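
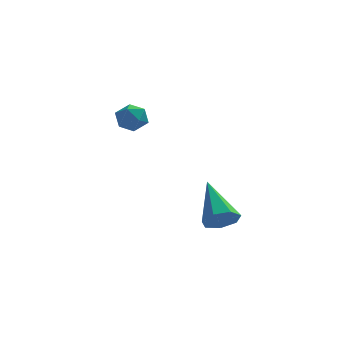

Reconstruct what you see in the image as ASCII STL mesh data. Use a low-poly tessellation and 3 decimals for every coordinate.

solid 
facet normal 0.153 0.905 -0.397
outer loop
vertex -0.399 2.396 -0.203
vertex -0.85 2.681 0.273
vertex -0.153 2.63 0.426
endloop
endfacet
facet normal 0.732 0.493 -0.470
outer loop
vertex -0.399 2.396 -0.203
vertex -0.153 2.63 0.426
vertex 0.088 2.014 0.155
endloop
endfacet
facet normal 0.543 -0.090 -0.835
outer loop
vertex -0.399 2.396 -0.203
vertex 0.088 2.014 0.155
vertex -0.459 1.684 -0.165
endloop
endfacet
facet normal -0.151 -0.040 -0.988
outer loop
vertex -0.399 2.396 -0.203
vertex -0.459 1.684 -0.165
vertex -1.039 2.096 -0.093
endloop
endfacet
facet normal -0.393 0.576 -0.717
outer loop
vertex -0.399 2.396 -0.203
vertex -1.039 2.096 -0.093
vertex -0.85 2.681 0.273
endloop
endfacet
facet normal 0.940 0.289 0.180
outer loop
vertex 0.088 2.014 0.155
vertex -0.153 2.63 0.426
vertex -0.061 2.064 0.853
endloop
endfacet
facet normal 0.004 0.954 0.299
outer loop
vertex -0.153 2.63 0.426
vertex -0.85 2.681 0.273
vertex -0.641 2.476 0.925
endloop
endfacet
facet normal -0.880 0.421 -0.218
outer loop
vertex -0.85 2.681 0.273
vertex -1.039 2.096 -0.093
vertex -1.188 2.146 0.605
endloop
endfacet
facet normal -0.490 -0.574 -0.656
outer loop
vertex -1.039 2.096 -0.093
vertex -0.459 1.684 -0.165
vertex -0.947 1.53 0.334
endloop
endfacet
facet normal 0.635 -0.655 -0.410
outer loop
vertex -0.459 1.684 -0.165
vertex 0.088 2.014 0.155
vertex -0.25 1.479 0.487
endloop
endfacet
facet normal 0.151 0.040 0.988
outer loop
vertex -0.701 1.764 0.963
vertex -0.061 2.064 0.853
vertex -0.641 2.476 0.925
endloop
endfacet
facet normal -0.543 0.090 0.835
outer loop
vertex -0.701 1.764 0.963
vertex -0.641 2.476 0.925
vertex -1.188 2.146 0.605
endloop
endfacet
facet normal -0.732 -0.493 0.470
outer loop
vertex -0.701 1.764 0.963
vertex -1.188 2.146 0.605
vertex -0.947 1.53 0.334
endloop
endfacet
facet normal -0.153 -0.905 0.397
outer loop
vertex -0.701 1.764 0.963
vertex -0.947 1.53 0.334
vertex -0.25 1.479 0.487
endloop
endfacet
facet normal 0.393 -0.576 0.717
outer loop
vertex -0.701 1.764 0.963
vertex -0.25 1.479 0.487
vertex -0.061 2.064 0.853
endloop
endfacet
facet normal 0.490 0.574 0.656
outer loop
vertex -0.641 2.476 0.925
vertex -0.061 2.064 0.853
vertex -0.153 2.63 0.426
endloop
endfacet
facet normal -0.635 0.655 0.410
outer loop
vertex -1.188 2.146 0.605
vertex -0.641 2.476 0.925
vertex -0.85 2.681 0.273
endloop
endfacet
facet normal -0.940 -0.289 -0.180
outer loop
vertex -0.947 1.53 0.334
vertex -1.188 2.146 0.605
vertex -1.039 2.096 -0.093
endloop
endfacet
facet normal -0.004 -0.954 -0.299
outer loop
vertex -0.25 1.479 0.487
vertex -0.947 1.53 0.334
vertex -0.459 1.684 -0.165
endloop
endfacet
facet normal 0.880 -0.421 0.218
outer loop
vertex -0.061 2.064 0.853
vertex -0.25 1.479 0.487
vertex 0.088 2.014 0.155
endloop
endfacet
facet normal 0.249 -0.788 -0.564
outer loop
vertex 3.541 -2.982 -2.332
vertex 2.837 -3.046 -2.553
vertex 3.384 -2.653 -2.861
endloop
endfacet
facet normal 0.816 0.567 0.111
outer loop
vertex 3.541 -2.982 -2.332
vertex 3.384 -2.653 -2.861
vertex 2.323 -1.414 -1.387
endloop
endfacet
facet normal 0.249 -0.788 -0.563
outer loop
vertex 3.384 -2.653 -2.861
vertex 2.837 -3.046 -2.553
vertex 2.815 -2.621 -3.158
endloop
endfacet
facet normal 0.297 0.825 -0.480
outer loop
vertex 3.384 -2.653 -2.861
vertex 2.815 -2.621 -3.158
vertex 2.323 -1.414 -1.387
endloop
endfacet
facet normal 0.248 -0.788 -0.563
outer loop
vertex 2.815 -2.621 -3.158
vertex 2.837 -3.046 -2.553
vertex 2.263 -2.908 -2.999
endloop
endfacet
facet normal -0.501 0.644 -0.578
outer loop
vertex 2.815 -2.621 -3.158
vertex 2.263 -2.908 -2.999
vertex 2.323 -1.414 -1.387
endloop
endfacet
facet normal 0.248 -0.788 -0.563
outer loop
vertex 2.263 -2.908 -2.999
vertex 2.837 -3.046 -2.553
vertex 2.144 -3.299 -2.504
endloop
endfacet
facet normal -0.981 0.159 -0.111
outer loop
vertex 2.263 -2.908 -2.999
vertex 2.144 -3.299 -2.504
vertex 2.323 -1.414 -1.387
endloop
endfacet
facet normal 0.248 -0.788 -0.563
outer loop
vertex 2.144 -3.299 -2.504
vertex 2.837 -3.046 -2.553
vertex 2.546 -3.5 -2.046
endloop
endfacet
facet normal -0.779 -0.263 0.569
outer loop
vertex 2.144 -3.299 -2.504
vertex 2.546 -3.5 -2.046
vertex 2.323 -1.414 -1.387
endloop
endfacet
facet normal 0.250 -0.788 -0.563
outer loop
vertex 2.546 -3.5 -2.046
vertex 2.837 -3.046 -2.553
vertex 3.168 -3.358 -1.969
endloop
endfacet
facet normal -0.048 -0.306 0.951
outer loop
vertex 2.546 -3.5 -2.046
vertex 3.168 -3.358 -1.969
vertex 2.323 -1.414 -1.387
endloop
endfacet
facet normal 0.248 -0.789 -0.562
outer loop
vertex 3.168 -3.358 -1.969
vertex 2.837 -3.046 -2.553
vertex 3.541 -2.982 -2.332
endloop
endfacet
facet normal 0.662 0.064 0.747
outer loop
vertex 3.168 -3.358 -1.969
vertex 3.541 -2.982 -2.332
vertex 2.323 -1.414 -1.387
endloop
endfacet

endsolid


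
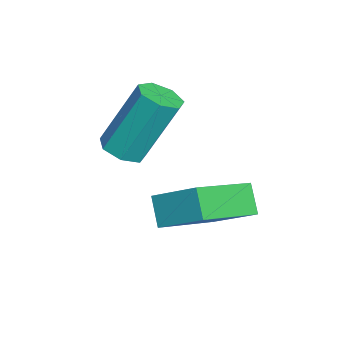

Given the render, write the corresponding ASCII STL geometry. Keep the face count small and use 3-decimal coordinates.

solid 
facet normal 0.082 -0.444 -0.892
outer loop
vertex 1.086 -1.812 -1.205
vertex 0.668 -1.371 -1.463
vertex 1.326 -1.338 -1.419
endloop
endfacet
facet normal 0.904 -0.343 0.254
outer loop
vertex 1.086 -1.812 -1.205
vertex 1.326 -1.338 -1.419
vertex 0.91 -0.85 0.721
endloop
endfacet
facet normal 0.904 -0.343 0.254
outer loop
vertex 0.91 -0.85 0.721
vertex 1.326 -1.338 -1.419
vertex 1.15 -0.376 0.507
endloop
endfacet
facet normal -0.082 0.444 0.892
outer loop
vertex 0.91 -0.85 0.721
vertex 1.15 -0.376 0.507
vertex 0.492 -0.409 0.463
endloop
endfacet
facet normal 0.082 -0.446 -0.891
outer loop
vertex 1.326 -1.338 -1.419
vertex 0.668 -1.371 -1.463
vertex 1.07 -0.889 -1.667
endloop
endfacet
facet normal 0.891 0.433 -0.135
outer loop
vertex 1.326 -1.338 -1.419
vertex 1.07 -0.889 -1.667
vertex 1.15 -0.376 0.507
endloop
endfacet
facet normal 0.891 0.433 -0.135
outer loop
vertex 1.15 -0.376 0.507
vertex 1.07 -0.889 -1.667
vertex 0.894 0.073 0.259
endloop
endfacet
facet normal -0.082 0.446 0.891
outer loop
vertex 1.15 -0.376 0.507
vertex 0.894 0.073 0.259
vertex 0.492 -0.409 0.463
endloop
endfacet
facet normal 0.082 -0.445 -0.892
outer loop
vertex 1.07 -0.889 -1.667
vertex 0.668 -1.371 -1.463
vertex 0.512 -0.803 -1.761
endloop
endfacet
facet normal 0.207 0.883 -0.422
outer loop
vertex 1.07 -0.889 -1.667
vertex 0.512 -0.803 -1.761
vertex 0.894 0.073 0.259
endloop
endfacet
facet normal 0.207 0.883 -0.422
outer loop
vertex 0.894 0.073 0.259
vertex 0.512 -0.803 -1.761
vertex 0.336 0.159 0.165
endloop
endfacet
facet normal -0.082 0.445 0.892
outer loop
vertex 0.894 0.073 0.259
vertex 0.336 0.159 0.165
vertex 0.492 -0.409 0.463
endloop
endfacet
facet normal 0.081 -0.446 -0.892
outer loop
vertex 0.512 -0.803 -1.761
vertex 0.668 -1.371 -1.463
vertex 0.071 -1.145 -1.63
endloop
endfacet
facet normal -0.634 0.667 -0.391
outer loop
vertex 0.512 -0.803 -1.761
vertex 0.071 -1.145 -1.63
vertex 0.336 0.159 0.165
endloop
endfacet
facet normal -0.634 0.667 -0.391
outer loop
vertex 0.336 0.159 0.165
vertex 0.071 -1.145 -1.63
vertex -0.105 -0.183 0.296
endloop
endfacet
facet normal -0.081 0.446 0.892
outer loop
vertex 0.336 0.159 0.165
vertex -0.105 -0.183 0.296
vertex 0.492 -0.409 0.463
endloop
endfacet
facet normal 0.081 -0.445 -0.892
outer loop
vertex 0.071 -1.145 -1.63
vertex 0.668 -1.371 -1.463
vertex 0.08 -1.657 -1.374
endloop
endfacet
facet normal -0.997 -0.050 -0.066
outer loop
vertex 0.071 -1.145 -1.63
vertex 0.08 -1.657 -1.374
vertex -0.105 -0.183 0.296
endloop
endfacet
facet normal -0.997 -0.050 -0.066
outer loop
vertex -0.105 -0.183 0.296
vertex 0.08 -1.657 -1.374
vertex -0.096 -0.695 0.552
endloop
endfacet
facet normal -0.081 0.445 0.892
outer loop
vertex -0.105 -0.183 0.296
vertex -0.096 -0.695 0.552
vertex 0.492 -0.409 0.463
endloop
endfacet
facet normal 0.081 -0.444 -0.892
outer loop
vertex 0.08 -1.657 -1.374
vertex 0.668 -1.371 -1.463
vertex 0.531 -1.954 -1.185
endloop
endfacet
facet normal -0.610 -0.730 0.309
outer loop
vertex 0.08 -1.657 -1.374
vertex 0.531 -1.954 -1.185
vertex -0.096 -0.695 0.552
endloop
endfacet
facet normal -0.609 -0.730 0.309
outer loop
vertex -0.096 -0.695 0.552
vertex 0.531 -1.954 -1.185
vertex 0.356 -0.992 0.741
endloop
endfacet
facet normal -0.081 0.444 0.892
outer loop
vertex -0.096 -0.695 0.552
vertex 0.356 -0.992 0.741
vertex 0.492 -0.409 0.463
endloop
endfacet
facet normal 0.082 -0.445 -0.892
outer loop
vertex 0.531 -1.954 -1.185
vertex 0.668 -1.371 -1.463
vertex 1.086 -1.812 -1.205
endloop
endfacet
facet normal 0.236 -0.860 0.451
outer loop
vertex 0.531 -1.954 -1.185
vertex 1.086 -1.812 -1.205
vertex 0.356 -0.992 0.741
endloop
endfacet
facet normal 0.237 -0.860 0.451
outer loop
vertex 0.356 -0.992 0.741
vertex 1.086 -1.812 -1.205
vertex 0.91 -0.85 0.721
endloop
endfacet
facet normal -0.082 0.444 0.892
outer loop
vertex 0.356 -0.992 0.741
vertex 0.91 -0.85 0.721
vertex 0.492 -0.409 0.463
endloop
endfacet
facet normal -0.694 0.626 -0.357
outer loop
vertex 2.015 1.921 -1.6
vertex 2.583 2.133 -2.332
vertex 1.411 0.8 -2.392
endloop
endfacet
facet normal -0.598 -0.222 0.770
outer loop
vertex 2.777 -0.433 -1.688
vertex 2.015 1.921 -1.6
vertex 1.411 0.8 -2.392
endloop
endfacet
facet normal -0.694 0.626 -0.357
outer loop
vertex 1.411 0.8 -2.392
vertex 2.583 2.133 -2.332
vertex 1.978 1.011 -3.124
endloop
endfacet
facet normal -0.403 -0.748 -0.528
outer loop
vertex 1.978 1.011 -3.124
vertex 2.777 -0.433 -1.688
vertex 1.411 0.8 -2.392
endloop
endfacet
facet normal 0.402 0.747 0.529
outer loop
vertex 2.015 1.921 -1.6
vertex 3.949 0.9 -1.628
vertex 2.583 2.133 -2.332
endloop
endfacet
facet normal -0.597 -0.222 0.771
outer loop
vertex 3.382 0.689 -0.896
vertex 2.015 1.921 -1.6
vertex 2.777 -0.433 -1.688
endloop
endfacet
facet normal 0.403 0.748 0.527
outer loop
vertex 3.382 0.689 -0.896
vertex 3.949 0.9 -1.628
vertex 2.015 1.921 -1.6
endloop
endfacet
facet normal 0.597 0.222 -0.771
outer loop
vertex 2.583 2.133 -2.332
vertex 3.949 0.9 -1.628
vertex 1.978 1.011 -3.124
endloop
endfacet
facet normal -0.402 -0.748 -0.528
outer loop
vertex 3.345 -0.221 -2.42
vertex 2.777 -0.433 -1.688
vertex 1.978 1.011 -3.124
endloop
endfacet
facet normal 0.597 0.223 -0.770
outer loop
vertex 1.978 1.011 -3.124
vertex 3.949 0.9 -1.628
vertex 3.345 -0.221 -2.42
endloop
endfacet
facet normal 0.694 -0.626 0.357
outer loop
vertex 3.345 -0.221 -2.42
vertex 3.382 0.689 -0.896
vertex 2.777 -0.433 -1.688
endloop
endfacet
facet normal 0.694 -0.626 0.357
outer loop
vertex 3.949 0.9 -1.628
vertex 3.382 0.689 -0.896
vertex 3.345 -0.221 -2.42
endloop
endfacet

endsolid


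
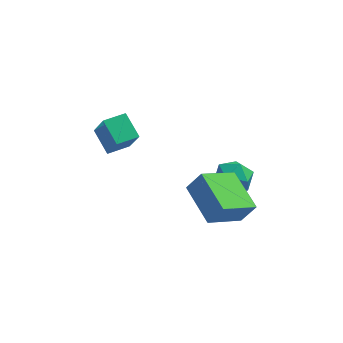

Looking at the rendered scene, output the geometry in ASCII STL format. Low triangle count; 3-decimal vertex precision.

solid 
facet normal -0.163 0.945 -0.282
outer loop
vertex 1.705 -0.048 -3.788
vertex 0.795 -0.12 -3.503
vertex 1.466 0.179 -2.89
endloop
endfacet
facet normal 0.515 0.853 -0.079
outer loop
vertex 1.705 -0.048 -3.788
vertex 1.466 0.179 -2.89
vertex 2.265 -0.319 -3.061
endloop
endfacet
facet normal 0.801 0.345 -0.488
outer loop
vertex 1.705 -0.048 -3.788
vertex 2.265 -0.319 -3.061
vertex 2.088 -0.925 -3.78
endloop
endfacet
facet normal 0.301 0.123 -0.946
outer loop
vertex 1.705 -0.048 -3.788
vertex 2.088 -0.925 -3.78
vertex 1.179 -0.802 -4.053
endloop
endfacet
facet normal -0.295 0.494 -0.818
outer loop
vertex 1.705 -0.048 -3.788
vertex 1.179 -0.802 -4.053
vertex 0.795 -0.12 -3.503
endloop
endfacet
facet normal 0.513 0.618 0.595
outer loop
vertex 2.265 -0.319 -3.061
vertex 1.466 0.179 -2.89
vertex 1.701 -0.558 -2.327
endloop
endfacet
facet normal -0.584 0.767 0.266
outer loop
vertex 1.466 0.179 -2.89
vertex 0.795 -0.12 -3.503
vertex 0.792 -0.435 -2.6
endloop
endfacet
facet normal -0.798 0.036 -0.602
outer loop
vertex 0.795 -0.12 -3.503
vertex 1.179 -0.802 -4.053
vertex 0.615 -1.041 -3.319
endloop
endfacet
facet normal 0.166 -0.565 -0.808
outer loop
vertex 1.179 -0.802 -4.053
vertex 2.088 -0.925 -3.78
vertex 1.414 -1.539 -3.49
endloop
endfacet
facet normal 0.977 -0.204 -0.068
outer loop
vertex 2.088 -0.925 -3.78
vertex 2.265 -0.319 -3.061
vertex 2.085 -1.24 -2.877
endloop
endfacet
facet normal -0.301 -0.123 0.946
outer loop
vertex 1.175 -1.312 -2.592
vertex 1.701 -0.558 -2.327
vertex 0.792 -0.435 -2.6
endloop
endfacet
facet normal -0.801 -0.345 0.488
outer loop
vertex 1.175 -1.312 -2.592
vertex 0.792 -0.435 -2.6
vertex 0.615 -1.041 -3.319
endloop
endfacet
facet normal -0.515 -0.853 0.079
outer loop
vertex 1.175 -1.312 -2.592
vertex 0.615 -1.041 -3.319
vertex 1.414 -1.539 -3.49
endloop
endfacet
facet normal 0.163 -0.945 0.282
outer loop
vertex 1.175 -1.312 -2.592
vertex 1.414 -1.539 -3.49
vertex 2.085 -1.24 -2.877
endloop
endfacet
facet normal 0.295 -0.494 0.818
outer loop
vertex 1.175 -1.312 -2.592
vertex 2.085 -1.24 -2.877
vertex 1.701 -0.558 -2.327
endloop
endfacet
facet normal -0.166 0.565 0.808
outer loop
vertex 0.792 -0.435 -2.6
vertex 1.701 -0.558 -2.327
vertex 1.466 0.179 -2.89
endloop
endfacet
facet normal -0.977 0.204 0.068
outer loop
vertex 0.615 -1.041 -3.319
vertex 0.792 -0.435 -2.6
vertex 0.795 -0.12 -3.503
endloop
endfacet
facet normal -0.513 -0.618 -0.595
outer loop
vertex 1.414 -1.539 -3.49
vertex 0.615 -1.041 -3.319
vertex 1.179 -0.802 -4.053
endloop
endfacet
facet normal 0.584 -0.767 -0.266
outer loop
vertex 2.085 -1.24 -2.877
vertex 1.414 -1.539 -3.49
vertex 2.088 -0.925 -3.78
endloop
endfacet
facet normal 0.798 -0.036 0.602
outer loop
vertex 1.701 -0.558 -2.327
vertex 2.085 -1.24 -2.877
vertex 2.265 -0.319 -3.061
endloop
endfacet
facet normal -0.779 -0.627 0.020
outer loop
vertex -3.095 -3.303 1.039
vertex -3.773 -2.439 1.716
vertex -3.592 -2.725 -0.195
endloop
endfacet
facet normal 0.525 -0.669 -0.525
outer loop
vertex -2.767 -2.061 -0.216
vertex -3.095 -3.303 1.039
vertex -3.592 -2.725 -0.195
endloop
endfacet
facet normal -0.778 -0.627 0.020
outer loop
vertex -3.592 -2.725 -0.195
vertex -3.773 -2.439 1.716
vertex -4.27 -1.862 0.482
endloop
endfacet
facet normal -0.342 0.398 -0.851
outer loop
vertex -4.27 -1.862 0.482
vertex -2.767 -2.061 -0.216
vertex -3.592 -2.725 -0.195
endloop
endfacet
facet normal 0.342 -0.398 0.851
outer loop
vertex -3.095 -3.303 1.039
vertex -2.948 -1.775 1.695
vertex -3.773 -2.439 1.716
endloop
endfacet
facet normal 0.526 -0.669 -0.525
outer loop
vertex -2.27 -2.638 1.018
vertex -3.095 -3.303 1.039
vertex -2.767 -2.061 -0.216
endloop
endfacet
facet normal 0.343 -0.398 0.851
outer loop
vertex -2.27 -2.638 1.018
vertex -2.948 -1.775 1.695
vertex -3.095 -3.303 1.039
endloop
endfacet
facet normal -0.526 0.670 0.525
outer loop
vertex -3.773 -2.439 1.716
vertex -2.948 -1.775 1.695
vertex -4.27 -1.862 0.482
endloop
endfacet
facet normal -0.343 0.398 -0.851
outer loop
vertex -3.445 -1.197 0.461
vertex -2.767 -2.061 -0.216
vertex -4.27 -1.862 0.482
endloop
endfacet
facet normal -0.526 0.669 0.525
outer loop
vertex -4.27 -1.862 0.482
vertex -2.948 -1.775 1.695
vertex -3.445 -1.197 0.461
endloop
endfacet
facet normal 0.779 0.627 -0.020
outer loop
vertex -3.445 -1.197 0.461
vertex -2.27 -2.638 1.018
vertex -2.767 -2.061 -0.216
endloop
endfacet
facet normal 0.779 0.627 -0.020
outer loop
vertex -2.948 -1.775 1.695
vertex -2.27 -2.638 1.018
vertex -3.445 -1.197 0.461
endloop
endfacet
facet normal -0.519 0.801 0.299
outer loop
vertex 0.323 -3.089 -0.737
vertex 1.585 -1.952 -1.589
vertex -0.29 -3.128 -1.698
endloop
endfacet
facet normal -0.664 -0.599 0.448
outer loop
vertex 0.775 -4.768 -2.311
vertex 0.323 -3.089 -0.737
vertex -0.29 -3.128 -1.698
endloop
endfacet
facet normal -0.519 0.800 0.300
outer loop
vertex -0.29 -3.128 -1.698
vertex 1.585 -1.952 -1.589
vertex 0.972 -1.99 -2.549
endloop
endfacet
facet normal -0.537 -0.034 -0.843
outer loop
vertex 0.972 -1.99 -2.549
vertex 0.775 -4.768 -2.311
vertex -0.29 -3.128 -1.698
endloop
endfacet
facet normal 0.538 0.034 0.842
outer loop
vertex 0.323 -3.089 -0.737
vertex 2.65 -3.592 -2.202
vertex 1.585 -1.952 -1.589
endloop
endfacet
facet normal -0.664 -0.599 0.448
outer loop
vertex 1.388 -4.73 -1.351
vertex 0.323 -3.089 -0.737
vertex 0.775 -4.768 -2.311
endloop
endfacet
facet normal 0.538 0.034 0.842
outer loop
vertex 1.388 -4.73 -1.351
vertex 2.65 -3.592 -2.202
vertex 0.323 -3.089 -0.737
endloop
endfacet
facet normal 0.664 0.599 -0.448
outer loop
vertex 1.585 -1.952 -1.589
vertex 2.65 -3.592 -2.202
vertex 0.972 -1.99 -2.549
endloop
endfacet
facet normal -0.538 -0.034 -0.842
outer loop
vertex 2.037 -3.631 -3.163
vertex 0.775 -4.768 -2.311
vertex 0.972 -1.99 -2.549
endloop
endfacet
facet normal 0.664 0.599 -0.448
outer loop
vertex 0.972 -1.99 -2.549
vertex 2.65 -3.592 -2.202
vertex 2.037 -3.631 -3.163
endloop
endfacet
facet normal 0.519 -0.801 -0.300
outer loop
vertex 2.037 -3.631 -3.163
vertex 1.388 -4.73 -1.351
vertex 0.775 -4.768 -2.311
endloop
endfacet
facet normal 0.520 -0.800 -0.299
outer loop
vertex 2.65 -3.592 -2.202
vertex 1.388 -4.73 -1.351
vertex 2.037 -3.631 -3.163
endloop
endfacet

endsolid


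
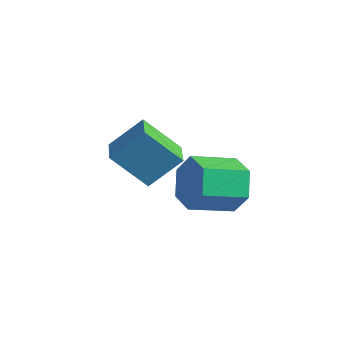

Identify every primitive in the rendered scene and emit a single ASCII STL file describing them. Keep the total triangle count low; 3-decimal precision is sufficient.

solid 
facet normal 0.308 0.909 -0.281
outer loop
vertex 4.258 0.429 -2.236
vertex 3.844 0.84 -1.362
vertex 4.838 0.502 -1.364
endloop
endfacet
facet normal 0.774 -0.412 -0.481
outer loop
vertex 4.258 0.429 -2.236
vertex 4.838 0.502 -1.364
vertex 3.749 -1.071 -1.771
endloop
endfacet
facet normal 0.774 -0.412 -0.481
outer loop
vertex 3.749 -1.071 -1.771
vertex 4.838 0.502 -1.364
vertex 4.33 -0.997 -0.899
endloop
endfacet
facet normal -0.308 -0.909 0.282
outer loop
vertex 3.749 -1.071 -1.771
vertex 4.33 -0.997 -0.899
vertex 3.336 -0.66 -0.898
endloop
endfacet
facet normal 0.308 0.909 -0.282
outer loop
vertex 4.838 0.502 -1.364
vertex 3.844 0.84 -1.362
vertex 4.425 0.913 -0.49
endloop
endfacet
facet normal 0.866 -0.145 0.478
outer loop
vertex 4.838 0.502 -1.364
vertex 4.425 0.913 -0.49
vertex 4.33 -0.997 -0.899
endloop
endfacet
facet normal 0.866 -0.146 0.479
outer loop
vertex 4.33 -0.997 -0.899
vertex 4.425 0.913 -0.49
vertex 3.916 -0.586 -0.026
endloop
endfacet
facet normal -0.308 -0.909 0.282
outer loop
vertex 4.33 -0.997 -0.899
vertex 3.916 -0.586 -0.026
vertex 3.336 -0.66 -0.898
endloop
endfacet
facet normal 0.309 0.909 -0.282
outer loop
vertex 4.425 0.913 -0.49
vertex 3.844 0.84 -1.362
vertex 3.431 1.251 -0.489
endloop
endfacet
facet normal 0.091 0.266 0.960
outer loop
vertex 4.425 0.913 -0.49
vertex 3.431 1.251 -0.489
vertex 3.916 -0.586 -0.026
endloop
endfacet
facet normal 0.092 0.266 0.960
outer loop
vertex 3.916 -0.586 -0.026
vertex 3.431 1.251 -0.489
vertex 2.922 -0.249 -0.024
endloop
endfacet
facet normal -0.308 -0.909 0.282
outer loop
vertex 3.916 -0.586 -0.026
vertex 2.922 -0.249 -0.024
vertex 3.336 -0.66 -0.898
endloop
endfacet
facet normal 0.308 0.909 -0.282
outer loop
vertex 3.431 1.251 -0.489
vertex 3.844 0.84 -1.362
vertex 2.85 1.177 -1.361
endloop
endfacet
facet normal -0.774 0.412 0.481
outer loop
vertex 3.431 1.251 -0.489
vertex 2.85 1.177 -1.361
vertex 2.922 -0.249 -0.024
endloop
endfacet
facet normal -0.774 0.412 0.481
outer loop
vertex 2.922 -0.249 -0.024
vertex 2.85 1.177 -1.361
vertex 2.342 -0.322 -0.896
endloop
endfacet
facet normal -0.308 -0.909 0.281
outer loop
vertex 2.922 -0.249 -0.024
vertex 2.342 -0.322 -0.896
vertex 3.336 -0.66 -0.898
endloop
endfacet
facet normal 0.308 0.909 -0.282
outer loop
vertex 2.85 1.177 -1.361
vertex 3.844 0.84 -1.362
vertex 3.264 0.766 -2.234
endloop
endfacet
facet normal -0.866 0.145 -0.479
outer loop
vertex 2.85 1.177 -1.361
vertex 3.264 0.766 -2.234
vertex 2.342 -0.322 -0.896
endloop
endfacet
facet normal -0.866 0.146 -0.478
outer loop
vertex 2.342 -0.322 -0.896
vertex 3.264 0.766 -2.234
vertex 2.755 -0.733 -1.77
endloop
endfacet
facet normal -0.308 -0.909 0.282
outer loop
vertex 2.342 -0.322 -0.896
vertex 2.755 -0.733 -1.77
vertex 3.336 -0.66 -0.898
endloop
endfacet
facet normal 0.308 0.909 -0.282
outer loop
vertex 3.264 0.766 -2.234
vertex 3.844 0.84 -1.362
vertex 4.258 0.429 -2.236
endloop
endfacet
facet normal -0.092 -0.266 -0.960
outer loop
vertex 3.264 0.766 -2.234
vertex 4.258 0.429 -2.236
vertex 2.755 -0.733 -1.77
endloop
endfacet
facet normal -0.092 -0.266 -0.960
outer loop
vertex 2.755 -0.733 -1.77
vertex 4.258 0.429 -2.236
vertex 3.749 -1.071 -1.771
endloop
endfacet
facet normal -0.309 -0.909 0.282
outer loop
vertex 2.755 -0.733 -1.77
vertex 3.749 -1.071 -1.771
vertex 3.336 -0.66 -0.898
endloop
endfacet
facet normal -0.782 0.613 -0.111
outer loop
vertex 0.072 0.198 0.29
vertex 0.951 1.087 -0.991
vertex -0.534 -0.773 -0.8
endloop
endfacet
facet normal -0.491 -0.497 0.716
outer loop
vertex 0.529 -1.607 -0.649
vertex 0.072 0.198 0.29
vertex -0.534 -0.773 -0.8
endloop
endfacet
facet normal -0.782 0.613 -0.111
outer loop
vertex -0.534 -0.773 -0.8
vertex 0.951 1.087 -0.991
vertex 0.344 0.116 -2.081
endloop
endfacet
facet normal -0.384 -0.614 -0.689
outer loop
vertex 0.344 0.116 -2.081
vertex 0.529 -1.607 -0.649
vertex -0.534 -0.773 -0.8
endloop
endfacet
facet normal 0.384 0.614 0.690
outer loop
vertex 0.072 0.198 0.29
vertex 2.014 0.253 -0.84
vertex 0.951 1.087 -0.991
endloop
endfacet
facet normal -0.491 -0.497 0.716
outer loop
vertex 1.136 -0.636 0.441
vertex 0.072 0.198 0.29
vertex 0.529 -1.607 -0.649
endloop
endfacet
facet normal 0.384 0.614 0.689
outer loop
vertex 1.136 -0.636 0.441
vertex 2.014 0.253 -0.84
vertex 0.072 0.198 0.29
endloop
endfacet
facet normal 0.491 0.496 -0.716
outer loop
vertex 0.951 1.087 -0.991
vertex 2.014 0.253 -0.84
vertex 0.344 0.116 -2.081
endloop
endfacet
facet normal -0.384 -0.614 -0.690
outer loop
vertex 1.408 -0.718 -1.93
vertex 0.529 -1.607 -0.649
vertex 0.344 0.116 -2.081
endloop
endfacet
facet normal 0.491 0.497 -0.716
outer loop
vertex 0.344 0.116 -2.081
vertex 2.014 0.253 -0.84
vertex 1.408 -0.718 -1.93
endloop
endfacet
facet normal 0.782 -0.613 0.111
outer loop
vertex 1.408 -0.718 -1.93
vertex 1.136 -0.636 0.441
vertex 0.529 -1.607 -0.649
endloop
endfacet
facet normal 0.782 -0.613 0.111
outer loop
vertex 2.014 0.253 -0.84
vertex 1.136 -0.636 0.441
vertex 1.408 -0.718 -1.93
endloop
endfacet

endsolid


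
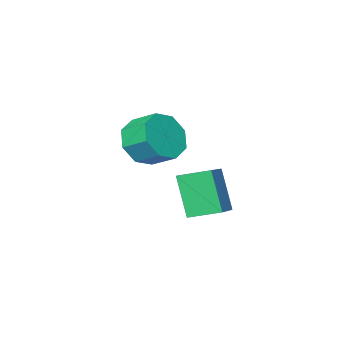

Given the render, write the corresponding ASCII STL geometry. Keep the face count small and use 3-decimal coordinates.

solid 
facet normal 0.253 -0.849 -0.464
outer loop
vertex 0.061 2.399 -1.293
vertex -0.613 1.868 -0.689
vertex -0.673 2.357 -1.616
endloop
endfacet
facet normal 0.317 0.526 -0.789
outer loop
vertex 0.061 2.399 -1.293
vertex -0.673 2.357 -1.616
vertex -0.232 3.384 -0.755
endloop
endfacet
facet normal 0.317 0.526 -0.789
outer loop
vertex -0.232 3.384 -0.755
vertex -0.673 2.357 -1.616
vertex -0.966 3.342 -1.078
endloop
endfacet
facet normal -0.253 0.849 0.465
outer loop
vertex -0.232 3.384 -0.755
vertex -0.966 3.342 -1.078
vertex -0.907 2.852 -0.151
endloop
endfacet
facet normal 0.253 -0.849 -0.464
outer loop
vertex -0.673 2.357 -1.616
vertex -0.613 1.868 -0.689
vertex -1.373 2.028 -1.396
endloop
endfacet
facet normal -0.422 0.335 -0.843
outer loop
vertex -0.673 2.357 -1.616
vertex -1.373 2.028 -1.396
vertex -0.966 3.342 -1.078
endloop
endfacet
facet normal -0.422 0.335 -0.843
outer loop
vertex -0.966 3.342 -1.078
vertex -1.373 2.028 -1.396
vertex -1.666 3.013 -0.858
endloop
endfacet
facet normal -0.253 0.849 0.465
outer loop
vertex -0.966 3.342 -1.078
vertex -1.666 3.013 -0.858
vertex -0.907 2.852 -0.151
endloop
endfacet
facet normal 0.253 -0.849 -0.464
outer loop
vertex -1.373 2.028 -1.396
vertex -0.613 1.868 -0.689
vertex -1.628 1.606 -0.762
endloop
endfacet
facet normal -0.914 -0.052 -0.402
outer loop
vertex -1.373 2.028 -1.396
vertex -1.628 1.606 -0.762
vertex -1.666 3.013 -0.858
endloop
endfacet
facet normal -0.914 -0.052 -0.402
outer loop
vertex -1.666 3.013 -0.858
vertex -1.628 1.606 -0.762
vertex -1.921 2.59 -0.223
endloop
endfacet
facet normal -0.252 0.849 0.464
outer loop
vertex -1.666 3.013 -0.858
vertex -1.921 2.59 -0.223
vertex -0.907 2.852 -0.151
endloop
endfacet
facet normal 0.252 -0.848 -0.465
outer loop
vertex -1.628 1.606 -0.762
vertex -0.613 1.868 -0.689
vertex -1.288 1.336 -0.085
endloop
endfacet
facet normal -0.870 -0.409 0.274
outer loop
vertex -1.628 1.606 -0.762
vertex -1.288 1.336 -0.085
vertex -1.921 2.59 -0.223
endloop
endfacet
facet normal -0.870 -0.409 0.275
outer loop
vertex -1.921 2.59 -0.223
vertex -1.288 1.336 -0.085
vertex -1.581 2.321 0.453
endloop
endfacet
facet normal -0.252 0.849 0.465
outer loop
vertex -1.921 2.59 -0.223
vertex -1.581 2.321 0.453
vertex -0.907 2.852 -0.151
endloop
endfacet
facet normal 0.253 -0.849 -0.465
outer loop
vertex -1.288 1.336 -0.085
vertex -0.613 1.868 -0.689
vertex -0.554 1.378 0.238
endloop
endfacet
facet normal -0.317 -0.526 0.789
outer loop
vertex -1.288 1.336 -0.085
vertex -0.554 1.378 0.238
vertex -1.581 2.321 0.453
endloop
endfacet
facet normal -0.317 -0.526 0.789
outer loop
vertex -1.581 2.321 0.453
vertex -0.554 1.378 0.238
vertex -0.847 2.363 0.776
endloop
endfacet
facet normal -0.253 0.849 0.464
outer loop
vertex -1.581 2.321 0.453
vertex -0.847 2.363 0.776
vertex -0.907 2.852 -0.151
endloop
endfacet
facet normal 0.253 -0.849 -0.465
outer loop
vertex -0.554 1.378 0.238
vertex -0.613 1.868 -0.689
vertex 0.146 1.707 0.018
endloop
endfacet
facet normal 0.422 -0.335 0.843
outer loop
vertex -0.554 1.378 0.238
vertex 0.146 1.707 0.018
vertex -0.847 2.363 0.776
endloop
endfacet
facet normal 0.422 -0.335 0.843
outer loop
vertex -0.847 2.363 0.776
vertex 0.146 1.707 0.018
vertex -0.147 2.692 0.556
endloop
endfacet
facet normal -0.253 0.849 0.464
outer loop
vertex -0.847 2.363 0.776
vertex -0.147 2.692 0.556
vertex -0.907 2.852 -0.151
endloop
endfacet
facet normal 0.252 -0.849 -0.464
outer loop
vertex 0.146 1.707 0.018
vertex -0.613 1.868 -0.689
vertex 0.401 2.13 -0.617
endloop
endfacet
facet normal 0.914 0.052 0.402
outer loop
vertex 0.146 1.707 0.018
vertex 0.401 2.13 -0.617
vertex -0.147 2.692 0.556
endloop
endfacet
facet normal 0.914 0.052 0.402
outer loop
vertex -0.147 2.692 0.556
vertex 0.401 2.13 -0.617
vertex 0.108 3.114 -0.078
endloop
endfacet
facet normal -0.253 0.849 0.464
outer loop
vertex -0.147 2.692 0.556
vertex 0.108 3.114 -0.078
vertex -0.907 2.852 -0.151
endloop
endfacet
facet normal 0.252 -0.849 -0.465
outer loop
vertex 0.401 2.13 -0.617
vertex -0.613 1.868 -0.689
vertex 0.061 2.399 -1.293
endloop
endfacet
facet normal 0.870 0.409 -0.275
outer loop
vertex 0.401 2.13 -0.617
vertex 0.061 2.399 -1.293
vertex 0.108 3.114 -0.078
endloop
endfacet
facet normal 0.871 0.409 -0.274
outer loop
vertex 0.108 3.114 -0.078
vertex 0.061 2.399 -1.293
vertex -0.232 3.384 -0.755
endloop
endfacet
facet normal -0.252 0.848 0.465
outer loop
vertex 0.108 3.114 -0.078
vertex -0.232 3.384 -0.755
vertex -0.907 2.852 -0.151
endloop
endfacet
facet normal -0.642 0.713 0.282
outer loop
vertex -4.345 1.583 -2.975
vertex -3.23 2.406 -2.515
vertex -4.218 2.394 -4.733
endloop
endfacet
facet normal -0.763 -0.564 -0.315
outer loop
vertex -3.37 1.454 -5.105
vertex -4.345 1.583 -2.975
vertex -4.218 2.394 -4.733
endloop
endfacet
facet normal -0.643 0.712 0.282
outer loop
vertex -4.218 2.394 -4.733
vertex -3.23 2.406 -2.515
vertex -3.103 3.217 -4.272
endloop
endfacet
facet normal 0.066 0.418 -0.906
outer loop
vertex -3.103 3.217 -4.272
vertex -3.37 1.454 -5.105
vertex -4.218 2.394 -4.733
endloop
endfacet
facet normal -0.066 -0.418 0.906
outer loop
vertex -4.345 1.583 -2.975
vertex -2.382 1.466 -2.887
vertex -3.23 2.406 -2.515
endloop
endfacet
facet normal -0.763 -0.564 -0.315
outer loop
vertex -3.497 0.643 -3.348
vertex -4.345 1.583 -2.975
vertex -3.37 1.454 -5.105
endloop
endfacet
facet normal -0.066 -0.419 0.906
outer loop
vertex -3.497 0.643 -3.348
vertex -2.382 1.466 -2.887
vertex -4.345 1.583 -2.975
endloop
endfacet
facet normal 0.763 0.564 0.315
outer loop
vertex -3.23 2.406 -2.515
vertex -2.382 1.466 -2.887
vertex -3.103 3.217 -4.272
endloop
endfacet
facet normal 0.065 0.418 -0.906
outer loop
vertex -2.255 2.277 -4.645
vertex -3.37 1.454 -5.105
vertex -3.103 3.217 -4.272
endloop
endfacet
facet normal 0.763 0.564 0.315
outer loop
vertex -3.103 3.217 -4.272
vertex -2.382 1.466 -2.887
vertex -2.255 2.277 -4.645
endloop
endfacet
facet normal 0.642 -0.712 -0.282
outer loop
vertex -2.255 2.277 -4.645
vertex -3.497 0.643 -3.348
vertex -3.37 1.454 -5.105
endloop
endfacet
facet normal 0.643 -0.712 -0.282
outer loop
vertex -2.382 1.466 -2.887
vertex -3.497 0.643 -3.348
vertex -2.255 2.277 -4.645
endloop
endfacet

endsolid


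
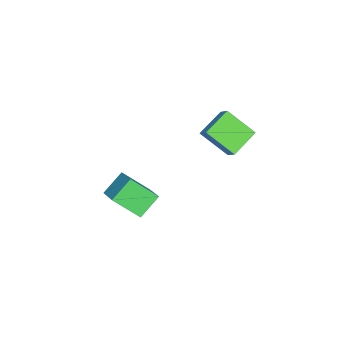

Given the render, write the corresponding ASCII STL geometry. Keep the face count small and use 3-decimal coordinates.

solid 
facet normal -0.835 0.380 0.398
outer loop
vertex -2.755 2.209 4.347
vertex -2.197 2.718 5.032
vertex -2.641 3.775 3.091
endloop
endfacet
facet normal -0.547 -0.499 -0.672
outer loop
vertex -1.163 3.102 2.388
vertex -2.755 2.209 4.347
vertex -2.641 3.775 3.091
endloop
endfacet
facet normal -0.835 0.380 0.398
outer loop
vertex -2.641 3.775 3.091
vertex -2.197 2.718 5.032
vertex -2.083 4.284 3.777
endloop
endfacet
facet normal 0.058 0.779 -0.625
outer loop
vertex -2.083 4.284 3.777
vertex -1.163 3.102 2.388
vertex -2.641 3.775 3.091
endloop
endfacet
facet normal -0.057 -0.778 0.625
outer loop
vertex -2.755 2.209 4.347
vertex -0.719 2.045 4.329
vertex -2.197 2.718 5.032
endloop
endfacet
facet normal -0.547 -0.499 -0.672
outer loop
vertex -1.277 1.536 3.643
vertex -2.755 2.209 4.347
vertex -1.163 3.102 2.388
endloop
endfacet
facet normal -0.057 -0.779 0.624
outer loop
vertex -1.277 1.536 3.643
vertex -0.719 2.045 4.329
vertex -2.755 2.209 4.347
endloop
endfacet
facet normal 0.547 0.499 0.672
outer loop
vertex -2.197 2.718 5.032
vertex -0.719 2.045 4.329
vertex -2.083 4.284 3.777
endloop
endfacet
facet normal 0.057 0.779 -0.625
outer loop
vertex -0.605 3.611 3.073
vertex -1.163 3.102 2.388
vertex -2.083 4.284 3.777
endloop
endfacet
facet normal 0.547 0.499 0.672
outer loop
vertex -2.083 4.284 3.777
vertex -0.719 2.045 4.329
vertex -0.605 3.611 3.073
endloop
endfacet
facet normal 0.835 -0.380 -0.398
outer loop
vertex -0.605 3.611 3.073
vertex -1.277 1.536 3.643
vertex -1.163 3.102 2.388
endloop
endfacet
facet normal 0.835 -0.380 -0.398
outer loop
vertex -0.719 2.045 4.329
vertex -1.277 1.536 3.643
vertex -0.605 3.611 3.073
endloop
endfacet
facet normal -0.710 -0.516 -0.480
outer loop
vertex -0.766 -3.635 -2.454
vertex -1.884 -2.994 -1.489
vertex -0.999 -2.141 -3.717
endloop
endfacet
facet normal 0.694 -0.399 -0.600
outer loop
vertex 0.344 -1.166 -2.811
vertex -0.766 -3.635 -2.454
vertex -0.999 -2.141 -3.717
endloop
endfacet
facet normal -0.710 -0.515 -0.479
outer loop
vertex -0.999 -2.141 -3.717
vertex -1.884 -2.994 -1.489
vertex -2.116 -1.499 -2.752
endloop
endfacet
facet normal -0.118 0.758 -0.641
outer loop
vertex -2.116 -1.499 -2.752
vertex 0.344 -1.166 -2.811
vertex -0.999 -2.141 -3.717
endloop
endfacet
facet normal 0.118 -0.758 0.641
outer loop
vertex -0.766 -3.635 -2.454
vertex -0.541 -2.019 -0.583
vertex -1.884 -2.994 -1.489
endloop
endfacet
facet normal 0.694 -0.399 -0.599
outer loop
vertex 0.576 -2.661 -1.548
vertex -0.766 -3.635 -2.454
vertex 0.344 -1.166 -2.811
endloop
endfacet
facet normal 0.118 -0.758 0.641
outer loop
vertex 0.576 -2.661 -1.548
vertex -0.541 -2.019 -0.583
vertex -0.766 -3.635 -2.454
endloop
endfacet
facet normal -0.694 0.399 0.600
outer loop
vertex -1.884 -2.994 -1.489
vertex -0.541 -2.019 -0.583
vertex -2.116 -1.499 -2.752
endloop
endfacet
facet normal -0.118 0.759 -0.641
outer loop
vertex -0.774 -0.525 -1.846
vertex 0.344 -1.166 -2.811
vertex -2.116 -1.499 -2.752
endloop
endfacet
facet normal -0.694 0.399 0.600
outer loop
vertex -2.116 -1.499 -2.752
vertex -0.541 -2.019 -0.583
vertex -0.774 -0.525 -1.846
endloop
endfacet
facet normal 0.710 0.516 0.480
outer loop
vertex -0.774 -0.525 -1.846
vertex 0.576 -2.661 -1.548
vertex 0.344 -1.166 -2.811
endloop
endfacet
facet normal 0.710 0.516 0.479
outer loop
vertex -0.541 -2.019 -0.583
vertex 0.576 -2.661 -1.548
vertex -0.774 -0.525 -1.846
endloop
endfacet

endsolid


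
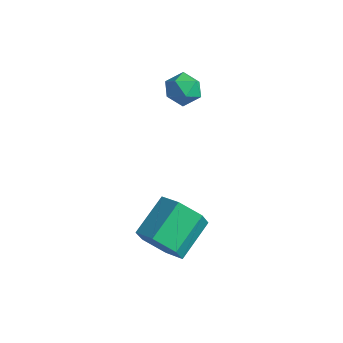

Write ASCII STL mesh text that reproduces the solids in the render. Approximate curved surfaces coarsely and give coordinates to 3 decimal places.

solid 
facet normal -0.404 0.897 0.180
outer loop
vertex -1.564 4.02 0.195
vertex -1.366 3.959 0.945
vertex -0.873 4.283 0.437
endloop
endfacet
facet normal -0.156 0.859 -0.488
outer loop
vertex -1.564 4.02 0.195
vertex -0.873 4.283 0.437
vertex -0.927 3.892 -0.233
endloop
endfacet
facet normal -0.484 0.317 -0.815
outer loop
vertex -1.564 4.02 0.195
vertex -0.927 3.892 -0.233
vertex -1.454 3.327 -0.14
endloop
endfacet
facet normal -0.937 0.020 -0.350
outer loop
vertex -1.564 4.02 0.195
vertex -1.454 3.327 -0.14
vertex -1.725 3.368 0.588
endloop
endfacet
facet normal -0.887 0.379 0.265
outer loop
vertex -1.564 4.02 0.195
vertex -1.725 3.368 0.588
vertex -1.366 3.959 0.945
endloop
endfacet
facet normal 0.541 0.707 -0.456
outer loop
vertex -0.927 3.892 -0.233
vertex -0.873 4.283 0.437
vertex -0.335 3.752 0.252
endloop
endfacet
facet normal 0.139 0.768 0.625
outer loop
vertex -0.873 4.283 0.437
vertex -1.366 3.959 0.945
vertex -0.606 3.793 0.98
endloop
endfacet
facet normal -0.642 -0.071 0.763
outer loop
vertex -1.366 3.959 0.945
vertex -1.725 3.368 0.588
vertex -1.133 3.228 1.073
endloop
endfacet
facet normal -0.723 -0.651 -0.232
outer loop
vertex -1.725 3.368 0.588
vertex -1.454 3.327 -0.14
vertex -1.187 2.837 0.403
endloop
endfacet
facet normal 0.008 -0.170 -0.985
outer loop
vertex -1.454 3.327 -0.14
vertex -0.927 3.892 -0.233
vertex -0.694 3.161 -0.105
endloop
endfacet
facet normal 0.937 -0.020 0.350
outer loop
vertex -0.496 3.1 0.645
vertex -0.335 3.752 0.252
vertex -0.606 3.793 0.98
endloop
endfacet
facet normal 0.484 -0.317 0.815
outer loop
vertex -0.496 3.1 0.645
vertex -0.606 3.793 0.98
vertex -1.133 3.228 1.073
endloop
endfacet
facet normal 0.156 -0.859 0.488
outer loop
vertex -0.496 3.1 0.645
vertex -1.133 3.228 1.073
vertex -1.187 2.837 0.403
endloop
endfacet
facet normal 0.404 -0.897 -0.180
outer loop
vertex -0.496 3.1 0.645
vertex -1.187 2.837 0.403
vertex -0.694 3.161 -0.105
endloop
endfacet
facet normal 0.887 -0.379 -0.265
outer loop
vertex -0.496 3.1 0.645
vertex -0.694 3.161 -0.105
vertex -0.335 3.752 0.252
endloop
endfacet
facet normal 0.723 0.651 0.232
outer loop
vertex -0.606 3.793 0.98
vertex -0.335 3.752 0.252
vertex -0.873 4.283 0.437
endloop
endfacet
facet normal -0.008 0.170 0.985
outer loop
vertex -1.133 3.228 1.073
vertex -0.606 3.793 0.98
vertex -1.366 3.959 0.945
endloop
endfacet
facet normal -0.541 -0.707 0.456
outer loop
vertex -1.187 2.837 0.403
vertex -1.133 3.228 1.073
vertex -1.725 3.368 0.588
endloop
endfacet
facet normal -0.139 -0.768 -0.625
outer loop
vertex -0.694 3.161 -0.105
vertex -1.187 2.837 0.403
vertex -1.454 3.327 -0.14
endloop
endfacet
facet normal 0.642 0.071 -0.763
outer loop
vertex -0.335 3.752 0.252
vertex -0.694 3.161 -0.105
vertex -0.927 3.892 -0.233
endloop
endfacet
facet normal 0.078 -0.885 -0.460
outer loop
vertex 2.831 -0.928 -3.622
vertex 2.028 -1.249 -3.14
vertex 1.933 -0.801 -4.018
endloop
endfacet
facet normal 0.413 0.449 -0.792
outer loop
vertex 2.831 -0.928 -3.622
vertex 1.933 -0.801 -4.018
vertex 2.695 0.611 -2.821
endloop
endfacet
facet normal 0.413 0.449 -0.792
outer loop
vertex 2.695 0.611 -2.821
vertex 1.933 -0.801 -4.018
vertex 1.796 0.738 -3.217
endloop
endfacet
facet normal -0.078 0.884 0.461
outer loop
vertex 2.695 0.611 -2.821
vertex 1.796 0.738 -3.217
vertex 1.892 0.289 -2.34
endloop
endfacet
facet normal 0.079 -0.885 -0.460
outer loop
vertex 1.933 -0.801 -4.018
vertex 2.028 -1.249 -3.14
vertex 1.13 -1.123 -3.536
endloop
endfacet
facet normal -0.580 0.335 -0.743
outer loop
vertex 1.933 -0.801 -4.018
vertex 1.13 -1.123 -3.536
vertex 1.796 0.738 -3.217
endloop
endfacet
facet normal -0.579 0.335 -0.743
outer loop
vertex 1.796 0.738 -3.217
vertex 1.13 -1.123 -3.536
vertex 0.993 0.416 -2.736
endloop
endfacet
facet normal -0.078 0.884 0.461
outer loop
vertex 1.796 0.738 -3.217
vertex 0.993 0.416 -2.736
vertex 1.892 0.289 -2.34
endloop
endfacet
facet normal 0.079 -0.884 -0.460
outer loop
vertex 1.13 -1.123 -3.536
vertex 2.028 -1.249 -3.14
vertex 1.225 -1.571 -2.659
endloop
endfacet
facet normal -0.992 -0.114 0.049
outer loop
vertex 1.13 -1.123 -3.536
vertex 1.225 -1.571 -2.659
vertex 0.993 0.416 -2.736
endloop
endfacet
facet normal -0.992 -0.114 0.050
outer loop
vertex 0.993 0.416 -2.736
vertex 1.225 -1.571 -2.659
vertex 1.089 -0.032 -1.858
endloop
endfacet
facet normal -0.078 0.885 0.460
outer loop
vertex 0.993 0.416 -2.736
vertex 1.089 -0.032 -1.858
vertex 1.892 0.289 -2.34
endloop
endfacet
facet normal 0.078 -0.884 -0.461
outer loop
vertex 1.225 -1.571 -2.659
vertex 2.028 -1.249 -3.14
vertex 2.124 -1.698 -2.263
endloop
endfacet
facet normal -0.413 -0.449 0.793
outer loop
vertex 1.225 -1.571 -2.659
vertex 2.124 -1.698 -2.263
vertex 1.089 -0.032 -1.858
endloop
endfacet
facet normal -0.413 -0.449 0.792
outer loop
vertex 1.089 -0.032 -1.858
vertex 2.124 -1.698 -2.263
vertex 1.987 -0.159 -1.462
endloop
endfacet
facet normal -0.078 0.885 0.460
outer loop
vertex 1.089 -0.032 -1.858
vertex 1.987 -0.159 -1.462
vertex 1.892 0.289 -2.34
endloop
endfacet
facet normal 0.078 -0.884 -0.461
outer loop
vertex 2.124 -1.698 -2.263
vertex 2.028 -1.249 -3.14
vertex 2.927 -1.376 -2.744
endloop
endfacet
facet normal 0.579 -0.335 0.743
outer loop
vertex 2.124 -1.698 -2.263
vertex 2.927 -1.376 -2.744
vertex 1.987 -0.159 -1.462
endloop
endfacet
facet normal 0.580 -0.334 0.743
outer loop
vertex 1.987 -0.159 -1.462
vertex 2.927 -1.376 -2.744
vertex 2.79 0.163 -1.944
endloop
endfacet
facet normal -0.079 0.885 0.460
outer loop
vertex 1.987 -0.159 -1.462
vertex 2.79 0.163 -1.944
vertex 1.892 0.289 -2.34
endloop
endfacet
facet normal 0.078 -0.885 -0.460
outer loop
vertex 2.927 -1.376 -2.744
vertex 2.028 -1.249 -3.14
vertex 2.831 -0.928 -3.622
endloop
endfacet
facet normal 0.992 0.114 -0.050
outer loop
vertex 2.927 -1.376 -2.744
vertex 2.831 -0.928 -3.622
vertex 2.79 0.163 -1.944
endloop
endfacet
facet normal 0.992 0.113 -0.050
outer loop
vertex 2.79 0.163 -1.944
vertex 2.831 -0.928 -3.622
vertex 2.695 0.611 -2.821
endloop
endfacet
facet normal -0.079 0.884 0.460
outer loop
vertex 2.79 0.163 -1.944
vertex 2.695 0.611 -2.821
vertex 1.892 0.289 -2.34
endloop
endfacet

endsolid


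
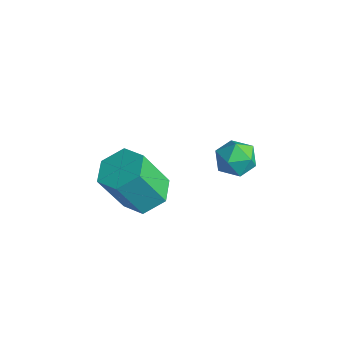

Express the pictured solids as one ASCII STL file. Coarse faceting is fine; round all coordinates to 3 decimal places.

solid 
facet normal 0.124 0.444 -0.887
outer loop
vertex 4.269 -1.149 0.563
vertex 3.33 -1.386 0.313
vertex 3.521 -0.519 0.774
endloop
endfacet
facet normal 0.652 0.637 0.411
outer loop
vertex 4.269 -1.149 0.563
vertex 3.521 -0.519 0.774
vertex 4.009 -2.078 2.417
endloop
endfacet
facet normal 0.652 0.637 0.411
outer loop
vertex 4.009 -2.078 2.417
vertex 3.521 -0.519 0.774
vertex 3.261 -1.448 2.628
endloop
endfacet
facet normal -0.124 -0.445 0.887
outer loop
vertex 4.009 -2.078 2.417
vertex 3.261 -1.448 2.628
vertex 3.07 -2.314 2.167
endloop
endfacet
facet normal 0.124 0.444 -0.887
outer loop
vertex 3.521 -0.519 0.774
vertex 3.33 -1.386 0.313
vertex 2.583 -0.756 0.524
endloop
endfacet
facet normal -0.322 0.864 0.388
outer loop
vertex 3.521 -0.519 0.774
vertex 2.583 -0.756 0.524
vertex 3.261 -1.448 2.628
endloop
endfacet
facet normal -0.320 0.864 0.388
outer loop
vertex 3.261 -1.448 2.628
vertex 2.583 -0.756 0.524
vertex 2.322 -1.684 2.378
endloop
endfacet
facet normal -0.124 -0.445 0.887
outer loop
vertex 3.261 -1.448 2.628
vertex 2.322 -1.684 2.378
vertex 3.07 -2.314 2.167
endloop
endfacet
facet normal 0.124 0.445 -0.887
outer loop
vertex 2.583 -0.756 0.524
vertex 3.33 -1.386 0.313
vertex 2.391 -1.622 0.063
endloop
endfacet
facet normal -0.973 0.228 -0.023
outer loop
vertex 2.583 -0.756 0.524
vertex 2.391 -1.622 0.063
vertex 2.322 -1.684 2.378
endloop
endfacet
facet normal -0.974 0.227 -0.023
outer loop
vertex 2.322 -1.684 2.378
vertex 2.391 -1.622 0.063
vertex 2.131 -2.551 1.917
endloop
endfacet
facet normal -0.124 -0.444 0.887
outer loop
vertex 2.322 -1.684 2.378
vertex 2.131 -2.551 1.917
vertex 3.07 -2.314 2.167
endloop
endfacet
facet normal 0.124 0.445 -0.887
outer loop
vertex 2.391 -1.622 0.063
vertex 3.33 -1.386 0.313
vertex 3.139 -2.252 -0.148
endloop
endfacet
facet normal -0.652 -0.637 -0.411
outer loop
vertex 2.391 -1.622 0.063
vertex 3.139 -2.252 -0.148
vertex 2.131 -2.551 1.917
endloop
endfacet
facet normal -0.652 -0.637 -0.411
outer loop
vertex 2.131 -2.551 1.917
vertex 3.139 -2.252 -0.148
vertex 2.879 -3.181 1.706
endloop
endfacet
facet normal -0.124 -0.444 0.887
outer loop
vertex 2.131 -2.551 1.917
vertex 2.879 -3.181 1.706
vertex 3.07 -2.314 2.167
endloop
endfacet
facet normal 0.124 0.445 -0.887
outer loop
vertex 3.139 -2.252 -0.148
vertex 3.33 -1.386 0.313
vertex 4.078 -2.016 0.102
endloop
endfacet
facet normal 0.320 -0.864 -0.388
outer loop
vertex 3.139 -2.252 -0.148
vertex 4.078 -2.016 0.102
vertex 2.879 -3.181 1.706
endloop
endfacet
facet normal 0.322 -0.864 -0.387
outer loop
vertex 2.879 -3.181 1.706
vertex 4.078 -2.016 0.102
vertex 3.817 -2.944 1.956
endloop
endfacet
facet normal -0.124 -0.444 0.887
outer loop
vertex 2.879 -3.181 1.706
vertex 3.817 -2.944 1.956
vertex 3.07 -2.314 2.167
endloop
endfacet
facet normal 0.124 0.444 -0.887
outer loop
vertex 4.078 -2.016 0.102
vertex 3.33 -1.386 0.313
vertex 4.269 -1.149 0.563
endloop
endfacet
facet normal 0.974 -0.227 0.023
outer loop
vertex 4.078 -2.016 0.102
vertex 4.269 -1.149 0.563
vertex 3.817 -2.944 1.956
endloop
endfacet
facet normal 0.973 -0.228 0.022
outer loop
vertex 3.817 -2.944 1.956
vertex 4.269 -1.149 0.563
vertex 4.009 -2.078 2.417
endloop
endfacet
facet normal -0.124 -0.445 0.887
outer loop
vertex 3.817 -2.944 1.956
vertex 4.009 -2.078 2.417
vertex 3.07 -2.314 2.167
endloop
endfacet
facet normal -0.376 0.534 0.757
outer loop
vertex 3.139 2.466 1.212
vertex 3.805 2.204 1.728
vertex 3.883 2.94 1.247
endloop
endfacet
facet normal -0.537 0.833 0.130
outer loop
vertex 3.139 2.466 1.212
vertex 3.883 2.94 1.247
vertex 3.483 2.803 0.471
endloop
endfacet
facet normal -0.899 0.355 -0.256
outer loop
vertex 3.139 2.466 1.212
vertex 3.483 2.803 0.471
vertex 3.158 1.981 0.473
endloop
endfacet
facet normal -0.962 -0.240 0.133
outer loop
vertex 3.139 2.466 1.212
vertex 3.158 1.981 0.473
vertex 3.358 1.611 1.25
endloop
endfacet
facet normal -0.639 -0.130 0.758
outer loop
vertex 3.139 2.466 1.212
vertex 3.358 1.611 1.25
vertex 3.805 2.204 1.728
endloop
endfacet
facet normal 0.074 0.975 -0.210
outer loop
vertex 3.483 2.803 0.471
vertex 3.883 2.94 1.247
vertex 4.362 2.749 0.53
endloop
endfacet
facet normal 0.334 0.491 0.805
outer loop
vertex 3.883 2.94 1.247
vertex 3.805 2.204 1.728
vertex 4.562 2.379 1.307
endloop
endfacet
facet normal -0.090 -0.583 0.807
outer loop
vertex 3.805 2.204 1.728
vertex 3.358 1.611 1.25
vertex 4.237 1.557 1.309
endloop
endfacet
facet normal -0.612 -0.763 -0.206
outer loop
vertex 3.358 1.611 1.25
vertex 3.158 1.981 0.473
vertex 3.837 1.42 0.533
endloop
endfacet
facet normal -0.511 0.200 -0.836
outer loop
vertex 3.158 1.981 0.473
vertex 3.483 2.803 0.471
vertex 3.915 2.156 0.052
endloop
endfacet
facet normal 0.962 0.240 -0.133
outer loop
vertex 4.581 1.894 0.568
vertex 4.362 2.749 0.53
vertex 4.562 2.379 1.307
endloop
endfacet
facet normal 0.899 -0.355 0.256
outer loop
vertex 4.581 1.894 0.568
vertex 4.562 2.379 1.307
vertex 4.237 1.557 1.309
endloop
endfacet
facet normal 0.537 -0.833 -0.130
outer loop
vertex 4.581 1.894 0.568
vertex 4.237 1.557 1.309
vertex 3.837 1.42 0.533
endloop
endfacet
facet normal 0.376 -0.534 -0.757
outer loop
vertex 4.581 1.894 0.568
vertex 3.837 1.42 0.533
vertex 3.915 2.156 0.052
endloop
endfacet
facet normal 0.639 0.130 -0.758
outer loop
vertex 4.581 1.894 0.568
vertex 3.915 2.156 0.052
vertex 4.362 2.749 0.53
endloop
endfacet
facet normal 0.612 0.763 0.206
outer loop
vertex 4.562 2.379 1.307
vertex 4.362 2.749 0.53
vertex 3.883 2.94 1.247
endloop
endfacet
facet normal 0.511 -0.200 0.836
outer loop
vertex 4.237 1.557 1.309
vertex 4.562 2.379 1.307
vertex 3.805 2.204 1.728
endloop
endfacet
facet normal -0.074 -0.975 0.210
outer loop
vertex 3.837 1.42 0.533
vertex 4.237 1.557 1.309
vertex 3.358 1.611 1.25
endloop
endfacet
facet normal -0.334 -0.491 -0.805
outer loop
vertex 3.915 2.156 0.052
vertex 3.837 1.42 0.533
vertex 3.158 1.981 0.473
endloop
endfacet
facet normal 0.090 0.583 -0.807
outer loop
vertex 4.362 2.749 0.53
vertex 3.915 2.156 0.052
vertex 3.483 2.803 0.471
endloop
endfacet

endsolid


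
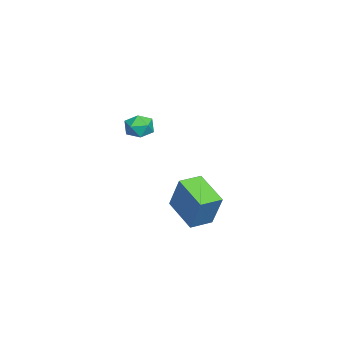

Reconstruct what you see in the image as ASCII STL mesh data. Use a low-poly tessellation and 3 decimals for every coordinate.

solid 
facet normal -0.980 -0.179 -0.086
outer loop
vertex -1.202 -0.179 1.825
vertex -1.055 -0.951 1.761
vertex -1.176 -0.63 2.471
endloop
endfacet
facet normal -0.861 0.400 0.314
outer loop
vertex -1.202 -0.179 1.825
vertex -1.176 -0.63 2.471
vertex -0.842 0.084 2.476
endloop
endfacet
facet normal -0.491 0.867 -0.079
outer loop
vertex -1.202 -0.179 1.825
vertex -0.842 0.084 2.476
vertex -0.515 0.205 1.768
endloop
endfacet
facet normal -0.382 0.577 -0.722
outer loop
vertex -1.202 -0.179 1.825
vertex -0.515 0.205 1.768
vertex -0.647 -0.435 1.326
endloop
endfacet
facet normal -0.685 -0.070 -0.725
outer loop
vertex -1.202 -0.179 1.825
vertex -0.647 -0.435 1.326
vertex -1.055 -0.951 1.761
endloop
endfacet
facet normal -0.454 0.206 0.867
outer loop
vertex -0.842 0.084 2.476
vertex -1.176 -0.63 2.471
vertex -0.473 -0.525 2.814
endloop
endfacet
facet normal -0.646 -0.731 0.220
outer loop
vertex -1.176 -0.63 2.471
vertex -1.055 -0.951 1.761
vertex -0.605 -1.165 2.372
endloop
endfacet
facet normal -0.168 -0.554 -0.815
outer loop
vertex -1.055 -0.951 1.761
vertex -0.647 -0.435 1.326
vertex -0.278 -1.044 1.664
endloop
endfacet
facet normal 0.321 0.492 -0.809
outer loop
vertex -0.647 -0.435 1.326
vertex -0.515 0.205 1.768
vertex 0.056 -0.33 1.669
endloop
endfacet
facet normal 0.144 0.962 0.231
outer loop
vertex -0.515 0.205 1.768
vertex -0.842 0.084 2.476
vertex -0.065 -0.009 2.379
endloop
endfacet
facet normal 0.382 -0.577 0.722
outer loop
vertex 0.082 -0.781 2.315
vertex -0.473 -0.525 2.814
vertex -0.605 -1.165 2.372
endloop
endfacet
facet normal 0.491 -0.867 0.079
outer loop
vertex 0.082 -0.781 2.315
vertex -0.605 -1.165 2.372
vertex -0.278 -1.044 1.664
endloop
endfacet
facet normal 0.861 -0.400 -0.314
outer loop
vertex 0.082 -0.781 2.315
vertex -0.278 -1.044 1.664
vertex 0.056 -0.33 1.669
endloop
endfacet
facet normal 0.980 0.179 0.086
outer loop
vertex 0.082 -0.781 2.315
vertex 0.056 -0.33 1.669
vertex -0.065 -0.009 2.379
endloop
endfacet
facet normal 0.685 0.070 0.725
outer loop
vertex 0.082 -0.781 2.315
vertex -0.065 -0.009 2.379
vertex -0.473 -0.525 2.814
endloop
endfacet
facet normal -0.321 -0.492 0.809
outer loop
vertex -0.605 -1.165 2.372
vertex -0.473 -0.525 2.814
vertex -1.176 -0.63 2.471
endloop
endfacet
facet normal -0.144 -0.962 -0.231
outer loop
vertex -0.278 -1.044 1.664
vertex -0.605 -1.165 2.372
vertex -1.055 -0.951 1.761
endloop
endfacet
facet normal 0.454 -0.206 -0.867
outer loop
vertex 0.056 -0.33 1.669
vertex -0.278 -1.044 1.664
vertex -0.647 -0.435 1.326
endloop
endfacet
facet normal 0.646 0.731 -0.220
outer loop
vertex -0.065 -0.009 2.379
vertex 0.056 -0.33 1.669
vertex -0.515 0.205 1.768
endloop
endfacet
facet normal 0.168 0.554 0.815
outer loop
vertex -0.473 -0.525 2.814
vertex -0.065 -0.009 2.379
vertex -0.842 0.084 2.476
endloop
endfacet
facet normal -0.643 0.766 0.004
outer loop
vertex -3.269 2.11 -2.338
vertex -1.865 3.294 -3.178
vertex -3.946 1.551 -4.257
endloop
endfacet
facet normal -0.695 -0.586 0.416
outer loop
vertex -3.135 0.586 -4.262
vertex -3.269 2.11 -2.338
vertex -3.946 1.551 -4.257
endloop
endfacet
facet normal -0.643 0.766 0.004
outer loop
vertex -3.946 1.551 -4.257
vertex -1.865 3.294 -3.178
vertex -2.542 2.735 -5.097
endloop
endfacet
facet normal -0.321 -0.265 -0.909
outer loop
vertex -2.542 2.735 -5.097
vertex -3.135 0.586 -4.262
vertex -3.946 1.551 -4.257
endloop
endfacet
facet normal 0.321 0.265 0.909
outer loop
vertex -3.269 2.11 -2.338
vertex -1.054 2.329 -3.183
vertex -1.865 3.294 -3.178
endloop
endfacet
facet normal -0.695 -0.586 0.416
outer loop
vertex -2.458 1.145 -2.343
vertex -3.269 2.11 -2.338
vertex -3.135 0.586 -4.262
endloop
endfacet
facet normal 0.321 0.265 0.909
outer loop
vertex -2.458 1.145 -2.343
vertex -1.054 2.329 -3.183
vertex -3.269 2.11 -2.338
endloop
endfacet
facet normal 0.695 0.586 -0.416
outer loop
vertex -1.865 3.294 -3.178
vertex -1.054 2.329 -3.183
vertex -2.542 2.735 -5.097
endloop
endfacet
facet normal -0.321 -0.265 -0.909
outer loop
vertex -1.731 1.77 -5.102
vertex -3.135 0.586 -4.262
vertex -2.542 2.735 -5.097
endloop
endfacet
facet normal 0.695 0.586 -0.416
outer loop
vertex -2.542 2.735 -5.097
vertex -1.054 2.329 -3.183
vertex -1.731 1.77 -5.102
endloop
endfacet
facet normal 0.643 -0.766 -0.004
outer loop
vertex -1.731 1.77 -5.102
vertex -2.458 1.145 -2.343
vertex -3.135 0.586 -4.262
endloop
endfacet
facet normal 0.643 -0.766 -0.004
outer loop
vertex -1.054 2.329 -3.183
vertex -2.458 1.145 -2.343
vertex -1.731 1.77 -5.102
endloop
endfacet

endsolid


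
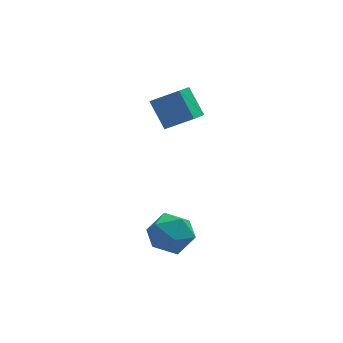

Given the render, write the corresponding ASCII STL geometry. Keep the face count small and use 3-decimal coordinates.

solid 
facet normal -0.975 -0.088 0.203
outer loop
vertex -4.099 -1.685 -0.403
vertex -4.038 -2.732 -0.566
vertex -3.872 -2.335 0.405
endloop
endfacet
facet normal -0.689 0.458 0.562
outer loop
vertex -4.099 -1.685 -0.403
vertex -3.872 -2.335 0.405
vertex -3.348 -1.418 0.3
endloop
endfacet
facet normal -0.406 0.910 0.088
outer loop
vertex -4.099 -1.685 -0.403
vertex -3.348 -1.418 0.3
vertex -3.19 -1.247 -0.736
endloop
endfacet
facet normal -0.517 0.643 -0.565
outer loop
vertex -4.099 -1.685 -0.403
vertex -3.19 -1.247 -0.736
vertex -3.616 -2.06 -1.271
endloop
endfacet
facet normal -0.869 0.026 -0.495
outer loop
vertex -4.099 -1.685 -0.403
vertex -3.616 -2.06 -1.271
vertex -4.038 -2.732 -0.566
endloop
endfacet
facet normal -0.160 0.202 0.966
outer loop
vertex -3.348 -1.418 0.3
vertex -3.872 -2.335 0.405
vertex -2.824 -2.3 0.571
endloop
endfacet
facet normal -0.623 -0.681 0.385
outer loop
vertex -3.872 -2.335 0.405
vertex -4.038 -2.732 -0.566
vertex -3.25 -3.113 0.036
endloop
endfacet
facet normal -0.451 -0.496 -0.742
outer loop
vertex -4.038 -2.732 -0.566
vertex -3.616 -2.06 -1.271
vertex -3.092 -2.942 -1.0
endloop
endfacet
facet normal 0.119 0.502 -0.857
outer loop
vertex -3.616 -2.06 -1.271
vertex -3.19 -1.247 -0.736
vertex -2.568 -2.025 -1.105
endloop
endfacet
facet normal 0.299 0.933 0.200
outer loop
vertex -3.19 -1.247 -0.736
vertex -3.348 -1.418 0.3
vertex -2.402 -1.628 -0.134
endloop
endfacet
facet normal 0.517 -0.643 0.565
outer loop
vertex -2.341 -2.675 -0.297
vertex -2.824 -2.3 0.571
vertex -3.25 -3.113 0.036
endloop
endfacet
facet normal 0.406 -0.910 -0.088
outer loop
vertex -2.341 -2.675 -0.297
vertex -3.25 -3.113 0.036
vertex -3.092 -2.942 -1.0
endloop
endfacet
facet normal 0.689 -0.458 -0.562
outer loop
vertex -2.341 -2.675 -0.297
vertex -3.092 -2.942 -1.0
vertex -2.568 -2.025 -1.105
endloop
endfacet
facet normal 0.975 0.088 -0.203
outer loop
vertex -2.341 -2.675 -0.297
vertex -2.568 -2.025 -1.105
vertex -2.402 -1.628 -0.134
endloop
endfacet
facet normal 0.869 -0.026 0.495
outer loop
vertex -2.341 -2.675 -0.297
vertex -2.402 -1.628 -0.134
vertex -2.824 -2.3 0.571
endloop
endfacet
facet normal -0.119 -0.502 0.857
outer loop
vertex -3.25 -3.113 0.036
vertex -2.824 -2.3 0.571
vertex -3.872 -2.335 0.405
endloop
endfacet
facet normal -0.299 -0.933 -0.200
outer loop
vertex -3.092 -2.942 -1.0
vertex -3.25 -3.113 0.036
vertex -4.038 -2.732 -0.566
endloop
endfacet
facet normal 0.160 -0.202 -0.966
outer loop
vertex -2.568 -2.025 -1.105
vertex -3.092 -2.942 -1.0
vertex -3.616 -2.06 -1.271
endloop
endfacet
facet normal 0.623 0.681 -0.385
outer loop
vertex -2.402 -1.628 -0.134
vertex -2.568 -2.025 -1.105
vertex -3.19 -1.247 -0.736
endloop
endfacet
facet normal 0.451 0.496 0.742
outer loop
vertex -2.824 -2.3 0.571
vertex -2.402 -1.628 -0.134
vertex -3.348 -1.418 0.3
endloop
endfacet
facet normal -0.534 -0.760 0.370
outer loop
vertex -2.117 2.294 4.72
vertex -3.236 2.704 3.947
vertex -1.66 1.426 3.598
endloop
endfacet
facet normal 0.788 -0.289 0.544
outer loop
vertex -1.104 2.216 3.213
vertex -2.117 2.294 4.72
vertex -1.66 1.426 3.598
endloop
endfacet
facet normal -0.534 -0.760 0.370
outer loop
vertex -1.66 1.426 3.598
vertex -3.236 2.704 3.947
vertex -2.778 1.836 2.825
endloop
endfacet
facet normal 0.307 -0.583 -0.753
outer loop
vertex -2.778 1.836 2.825
vertex -1.104 2.216 3.213
vertex -1.66 1.426 3.598
endloop
endfacet
facet normal -0.307 0.583 0.753
outer loop
vertex -2.117 2.294 4.72
vertex -2.68 3.494 3.562
vertex -3.236 2.704 3.947
endloop
endfacet
facet normal 0.788 -0.288 0.544
outer loop
vertex -1.562 3.084 4.335
vertex -2.117 2.294 4.72
vertex -1.104 2.216 3.213
endloop
endfacet
facet normal -0.307 0.582 0.753
outer loop
vertex -1.562 3.084 4.335
vertex -2.68 3.494 3.562
vertex -2.117 2.294 4.72
endloop
endfacet
facet normal -0.787 0.289 -0.545
outer loop
vertex -3.236 2.704 3.947
vertex -2.68 3.494 3.562
vertex -2.778 1.836 2.825
endloop
endfacet
facet normal 0.307 -0.582 -0.753
outer loop
vertex -2.223 2.626 2.44
vertex -1.104 2.216 3.213
vertex -2.778 1.836 2.825
endloop
endfacet
facet normal -0.788 0.288 -0.544
outer loop
vertex -2.778 1.836 2.825
vertex -2.68 3.494 3.562
vertex -2.223 2.626 2.44
endloop
endfacet
facet normal 0.534 0.760 -0.370
outer loop
vertex -2.223 2.626 2.44
vertex -1.562 3.084 4.335
vertex -1.104 2.216 3.213
endloop
endfacet
facet normal 0.535 0.760 -0.370
outer loop
vertex -2.68 3.494 3.562
vertex -1.562 3.084 4.335
vertex -2.223 2.626 2.44
endloop
endfacet

endsolid


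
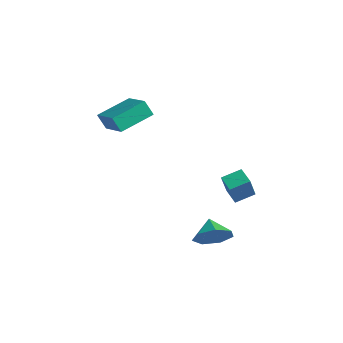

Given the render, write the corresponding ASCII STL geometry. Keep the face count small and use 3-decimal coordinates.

solid 
facet normal -0.910 0.285 0.301
outer loop
vertex 0.911 -2.815 -0.395
vertex 1.276 -1.986 -0.077
vertex 0.689 -2.258 -1.593
endloop
endfacet
facet normal -0.380 -0.864 -0.331
outer loop
vertex 1.444 -2.494 -1.843
vertex 0.911 -2.815 -0.395
vertex 0.689 -2.258 -1.593
endloop
endfacet
facet normal -0.910 0.284 0.301
outer loop
vertex 0.689 -2.258 -1.593
vertex 1.276 -1.986 -0.077
vertex 1.053 -1.429 -1.275
endloop
endfacet
facet normal -0.166 0.416 -0.894
outer loop
vertex 1.053 -1.429 -1.275
vertex 1.444 -2.494 -1.843
vertex 0.689 -2.258 -1.593
endloop
endfacet
facet normal 0.166 -0.416 0.894
outer loop
vertex 0.911 -2.815 -0.395
vertex 2.031 -2.222 -0.327
vertex 1.276 -1.986 -0.077
endloop
endfacet
facet normal -0.379 -0.864 -0.331
outer loop
vertex 1.667 -3.051 -0.645
vertex 0.911 -2.815 -0.395
vertex 1.444 -2.494 -1.843
endloop
endfacet
facet normal 0.166 -0.416 0.894
outer loop
vertex 1.667 -3.051 -0.645
vertex 2.031 -2.222 -0.327
vertex 0.911 -2.815 -0.395
endloop
endfacet
facet normal 0.380 0.864 0.331
outer loop
vertex 1.276 -1.986 -0.077
vertex 2.031 -2.222 -0.327
vertex 1.053 -1.429 -1.275
endloop
endfacet
facet normal -0.166 0.416 -0.894
outer loop
vertex 1.809 -1.665 -1.525
vertex 1.444 -2.494 -1.843
vertex 1.053 -1.429 -1.275
endloop
endfacet
facet normal 0.379 0.864 0.331
outer loop
vertex 1.053 -1.429 -1.275
vertex 2.031 -2.222 -0.327
vertex 1.809 -1.665 -1.525
endloop
endfacet
facet normal 0.910 -0.285 -0.302
outer loop
vertex 1.809 -1.665 -1.525
vertex 1.667 -3.051 -0.645
vertex 1.444 -2.494 -1.843
endloop
endfacet
facet normal 0.910 -0.284 -0.301
outer loop
vertex 2.031 -2.222 -0.327
vertex 1.667 -3.051 -0.645
vertex 1.809 -1.665 -1.525
endloop
endfacet
facet normal 0.731 -0.463 -0.502
outer loop
vertex 2.107 -3.355 -2.863
vertex 1.486 -3.799 -3.358
vertex 1.879 -2.995 -3.527
endloop
endfacet
facet normal 0.029 0.883 0.469
outer loop
vertex 2.107 -3.355 -2.863
vertex 1.879 -2.995 -3.527
vertex 0.734 -3.321 -2.842
endloop
endfacet
facet normal 0.731 -0.463 -0.501
outer loop
vertex 1.879 -2.995 -3.527
vertex 1.486 -3.799 -3.358
vertex 1.355 -3.24 -4.065
endloop
endfacet
facet normal -0.330 0.938 -0.106
outer loop
vertex 1.879 -2.995 -3.527
vertex 1.355 -3.24 -4.065
vertex 0.734 -3.321 -2.842
endloop
endfacet
facet normal 0.731 -0.463 -0.501
outer loop
vertex 1.355 -3.24 -4.065
vertex 1.486 -3.799 -3.358
vertex 0.93 -3.906 -4.07
endloop
endfacet
facet normal -0.784 0.503 -0.365
outer loop
vertex 1.355 -3.24 -4.065
vertex 0.93 -3.906 -4.07
vertex 0.734 -3.321 -2.842
endloop
endfacet
facet normal 0.731 -0.463 -0.501
outer loop
vertex 0.93 -3.906 -4.07
vertex 1.486 -3.799 -3.358
vertex 0.924 -4.49 -3.539
endloop
endfacet
facet normal -0.989 -0.093 -0.114
outer loop
vertex 0.93 -3.906 -4.07
vertex 0.924 -4.49 -3.539
vertex 0.734 -3.321 -2.842
endloop
endfacet
facet normal 0.731 -0.463 -0.501
outer loop
vertex 0.924 -4.49 -3.539
vertex 1.486 -3.799 -3.358
vertex 1.341 -4.554 -2.872
endloop
endfacet
facet normal -0.793 -0.402 0.457
outer loop
vertex 0.924 -4.49 -3.539
vertex 1.341 -4.554 -2.872
vertex 0.734 -3.321 -2.842
endloop
endfacet
facet normal 0.731 -0.463 -0.502
outer loop
vertex 1.341 -4.554 -2.872
vertex 1.486 -3.799 -3.358
vertex 1.868 -4.049 -2.571
endloop
endfacet
facet normal -0.342 -0.191 0.920
outer loop
vertex 1.341 -4.554 -2.872
vertex 1.868 -4.049 -2.571
vertex 0.734 -3.321 -2.842
endloop
endfacet
facet normal 0.731 -0.463 -0.502
outer loop
vertex 1.868 -4.049 -2.571
vertex 1.486 -3.799 -3.358
vertex 2.107 -3.355 -2.863
endloop
endfacet
facet normal 0.024 0.381 0.924
outer loop
vertex 1.868 -4.049 -2.571
vertex 2.107 -3.355 -2.863
vertex 0.734 -3.321 -2.842
endloop
endfacet
facet normal -0.881 0.257 -0.398
outer loop
vertex -5.028 -4.475 1.423
vertex -4.779 -2.856 1.915
vertex -4.649 -4.311 0.691
endloop
endfacet
facet normal -0.145 -0.947 -0.287
outer loop
vertex -3.161 -4.744 1.365
vertex -5.028 -4.475 1.423
vertex -4.649 -4.311 0.691
endloop
endfacet
facet normal -0.881 0.256 -0.398
outer loop
vertex -4.649 -4.311 0.691
vertex -4.779 -2.856 1.915
vertex -4.401 -2.692 1.183
endloop
endfacet
facet normal 0.451 0.195 -0.871
outer loop
vertex -4.401 -2.692 1.183
vertex -3.161 -4.744 1.365
vertex -4.649 -4.311 0.691
endloop
endfacet
facet normal -0.451 -0.195 0.871
outer loop
vertex -5.028 -4.475 1.423
vertex -3.291 -3.289 2.589
vertex -4.779 -2.856 1.915
endloop
endfacet
facet normal -0.145 -0.947 -0.287
outer loop
vertex -3.539 -4.908 2.097
vertex -5.028 -4.475 1.423
vertex -3.161 -4.744 1.365
endloop
endfacet
facet normal -0.451 -0.196 0.871
outer loop
vertex -3.539 -4.908 2.097
vertex -3.291 -3.289 2.589
vertex -5.028 -4.475 1.423
endloop
endfacet
facet normal 0.145 0.947 0.287
outer loop
vertex -4.779 -2.856 1.915
vertex -3.291 -3.289 2.589
vertex -4.401 -2.692 1.183
endloop
endfacet
facet normal 0.451 0.195 -0.871
outer loop
vertex -2.912 -3.125 1.857
vertex -3.161 -4.744 1.365
vertex -4.401 -2.692 1.183
endloop
endfacet
facet normal 0.145 0.947 0.287
outer loop
vertex -4.401 -2.692 1.183
vertex -3.291 -3.289 2.589
vertex -2.912 -3.125 1.857
endloop
endfacet
facet normal 0.881 -0.256 0.398
outer loop
vertex -2.912 -3.125 1.857
vertex -3.539 -4.908 2.097
vertex -3.161 -4.744 1.365
endloop
endfacet
facet normal 0.881 -0.256 0.399
outer loop
vertex -3.291 -3.289 2.589
vertex -3.539 -4.908 2.097
vertex -2.912 -3.125 1.857
endloop
endfacet

endsolid


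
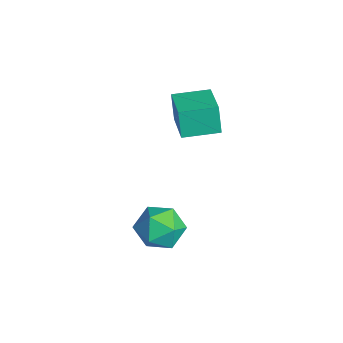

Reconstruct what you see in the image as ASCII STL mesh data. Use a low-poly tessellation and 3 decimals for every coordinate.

solid 
facet normal -0.963 0.102 -0.250
outer loop
vertex -4.521 0.381 1.772
vertex -4.351 2.201 1.862
vertex -4.13 0.418 0.282
endloop
endfacet
facet normal -0.093 -0.994 -0.049
outer loop
vertex -2.069 0.199 0.818
vertex -4.521 0.381 1.772
vertex -4.13 0.418 0.282
endloop
endfacet
facet normal -0.963 0.103 -0.251
outer loop
vertex -4.13 0.418 0.282
vertex -4.351 2.201 1.862
vertex -3.959 2.238 0.373
endloop
endfacet
facet normal 0.254 0.024 -0.967
outer loop
vertex -3.959 2.238 0.373
vertex -2.069 0.199 0.818
vertex -4.13 0.418 0.282
endloop
endfacet
facet normal -0.254 -0.024 0.967
outer loop
vertex -4.521 0.381 1.772
vertex -2.29 1.982 2.398
vertex -4.351 2.201 1.862
endloop
endfacet
facet normal -0.093 -0.994 -0.049
outer loop
vertex -2.461 0.162 2.307
vertex -4.521 0.381 1.772
vertex -2.069 0.199 0.818
endloop
endfacet
facet normal -0.254 -0.025 0.967
outer loop
vertex -2.461 0.162 2.307
vertex -2.29 1.982 2.398
vertex -4.521 0.381 1.772
endloop
endfacet
facet normal 0.093 0.994 0.049
outer loop
vertex -4.351 2.201 1.862
vertex -2.29 1.982 2.398
vertex -3.959 2.238 0.373
endloop
endfacet
facet normal 0.254 0.024 -0.967
outer loop
vertex -1.899 2.019 0.908
vertex -2.069 0.199 0.818
vertex -3.959 2.238 0.373
endloop
endfacet
facet normal 0.093 0.994 0.049
outer loop
vertex -3.959 2.238 0.373
vertex -2.29 1.982 2.398
vertex -1.899 2.019 0.908
endloop
endfacet
facet normal 0.963 -0.102 0.251
outer loop
vertex -1.899 2.019 0.908
vertex -2.461 0.162 2.307
vertex -2.069 0.199 0.818
endloop
endfacet
facet normal 0.963 -0.103 0.250
outer loop
vertex -2.29 1.982 2.398
vertex -2.461 0.162 2.307
vertex -1.899 2.019 0.908
endloop
endfacet
facet normal 0.327 0.791 0.517
outer loop
vertex 2.181 -0.697 -1.456
vertex 1.712 -1.183 -0.416
vertex 2.877 -1.445 -0.753
endloop
endfacet
facet normal 0.751 0.659 -0.042
outer loop
vertex 2.181 -0.697 -1.456
vertex 2.877 -1.445 -0.753
vertex 2.904 -1.554 -1.988
endloop
endfacet
facet normal 0.352 0.690 -0.633
outer loop
vertex 2.181 -0.697 -1.456
vertex 2.904 -1.554 -1.988
vertex 1.755 -1.359 -2.415
endloop
endfacet
facet normal -0.318 0.840 -0.439
outer loop
vertex 2.181 -0.697 -1.456
vertex 1.755 -1.359 -2.415
vertex 1.019 -1.13 -1.444
endloop
endfacet
facet normal -0.334 0.903 0.271
outer loop
vertex 2.181 -0.697 -1.456
vertex 1.019 -1.13 -1.444
vertex 1.712 -1.183 -0.416
endloop
endfacet
facet normal 1.000 -0.007 0.022
outer loop
vertex 2.904 -1.554 -1.988
vertex 2.877 -1.445 -0.753
vertex 2.881 -2.57 -1.276
endloop
endfacet
facet normal 0.314 0.206 0.927
outer loop
vertex 2.877 -1.445 -0.753
vertex 1.712 -1.183 -0.416
vertex 2.145 -2.341 -0.305
endloop
endfacet
facet normal -0.755 0.388 0.529
outer loop
vertex 1.712 -1.183 -0.416
vertex 1.019 -1.13 -1.444
vertex 0.996 -2.146 -0.732
endloop
endfacet
facet normal -0.730 0.286 -0.621
outer loop
vertex 1.019 -1.13 -1.444
vertex 1.755 -1.359 -2.415
vertex 1.023 -2.255 -1.967
endloop
endfacet
facet normal 0.354 0.043 -0.934
outer loop
vertex 1.755 -1.359 -2.415
vertex 2.904 -1.554 -1.988
vertex 2.188 -2.517 -2.304
endloop
endfacet
facet normal 0.318 -0.840 0.439
outer loop
vertex 1.719 -3.003 -1.264
vertex 2.881 -2.57 -1.276
vertex 2.145 -2.341 -0.305
endloop
endfacet
facet normal -0.352 -0.690 0.633
outer loop
vertex 1.719 -3.003 -1.264
vertex 2.145 -2.341 -0.305
vertex 0.996 -2.146 -0.732
endloop
endfacet
facet normal -0.751 -0.659 0.042
outer loop
vertex 1.719 -3.003 -1.264
vertex 0.996 -2.146 -0.732
vertex 1.023 -2.255 -1.967
endloop
endfacet
facet normal -0.327 -0.791 -0.517
outer loop
vertex 1.719 -3.003 -1.264
vertex 1.023 -2.255 -1.967
vertex 2.188 -2.517 -2.304
endloop
endfacet
facet normal 0.334 -0.903 -0.271
outer loop
vertex 1.719 -3.003 -1.264
vertex 2.188 -2.517 -2.304
vertex 2.881 -2.57 -1.276
endloop
endfacet
facet normal 0.730 -0.286 0.621
outer loop
vertex 2.145 -2.341 -0.305
vertex 2.881 -2.57 -1.276
vertex 2.877 -1.445 -0.753
endloop
endfacet
facet normal -0.354 -0.043 0.934
outer loop
vertex 0.996 -2.146 -0.732
vertex 2.145 -2.341 -0.305
vertex 1.712 -1.183 -0.416
endloop
endfacet
facet normal -1.000 0.007 -0.022
outer loop
vertex 1.023 -2.255 -1.967
vertex 0.996 -2.146 -0.732
vertex 1.019 -1.13 -1.444
endloop
endfacet
facet normal -0.314 -0.206 -0.927
outer loop
vertex 2.188 -2.517 -2.304
vertex 1.023 -2.255 -1.967
vertex 1.755 -1.359 -2.415
endloop
endfacet
facet normal 0.755 -0.388 -0.529
outer loop
vertex 2.881 -2.57 -1.276
vertex 2.188 -2.517 -2.304
vertex 2.904 -1.554 -1.988
endloop
endfacet

endsolid


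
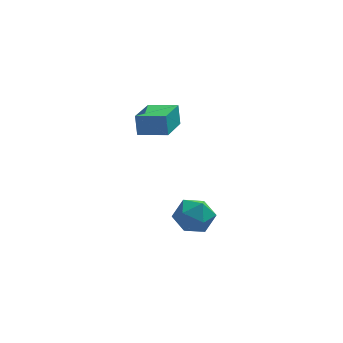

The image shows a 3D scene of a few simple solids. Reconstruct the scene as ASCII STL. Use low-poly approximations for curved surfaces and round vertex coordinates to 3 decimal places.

solid 
facet normal -0.953 0.260 -0.153
outer loop
vertex -1.875 2.274 2.394
vertex -1.305 4.09 1.924
vertex -1.789 1.979 1.358
endloop
endfacet
facet normal -0.291 -0.926 0.240
outer loop
vertex -0.435 1.61 1.576
vertex -1.875 2.274 2.394
vertex -1.789 1.979 1.358
endloop
endfacet
facet normal -0.953 0.260 -0.153
outer loop
vertex -1.789 1.979 1.358
vertex -1.305 4.09 1.924
vertex -1.219 3.795 0.889
endloop
endfacet
facet normal 0.080 -0.273 -0.959
outer loop
vertex -1.219 3.795 0.889
vertex -0.435 1.61 1.576
vertex -1.789 1.979 1.358
endloop
endfacet
facet normal -0.080 0.273 0.959
outer loop
vertex -1.875 2.274 2.394
vertex 0.049 3.721 2.142
vertex -1.305 4.09 1.924
endloop
endfacet
facet normal -0.291 -0.926 0.240
outer loop
vertex -0.521 1.905 2.611
vertex -1.875 2.274 2.394
vertex -0.435 1.61 1.576
endloop
endfacet
facet normal -0.079 0.273 0.959
outer loop
vertex -0.521 1.905 2.611
vertex 0.049 3.721 2.142
vertex -1.875 2.274 2.394
endloop
endfacet
facet normal 0.291 0.926 -0.240
outer loop
vertex -1.305 4.09 1.924
vertex 0.049 3.721 2.142
vertex -1.219 3.795 0.889
endloop
endfacet
facet normal 0.079 -0.273 -0.959
outer loop
vertex 0.135 3.426 1.106
vertex -0.435 1.61 1.576
vertex -1.219 3.795 0.889
endloop
endfacet
facet normal 0.291 0.926 -0.240
outer loop
vertex -1.219 3.795 0.889
vertex 0.049 3.721 2.142
vertex 0.135 3.426 1.106
endloop
endfacet
facet normal 0.953 -0.260 0.153
outer loop
vertex 0.135 3.426 1.106
vertex -0.521 1.905 2.611
vertex -0.435 1.61 1.576
endloop
endfacet
facet normal 0.953 -0.260 0.153
outer loop
vertex 0.049 3.721 2.142
vertex -0.521 1.905 2.611
vertex 0.135 3.426 1.106
endloop
endfacet
facet normal -0.835 -0.547 0.059
outer loop
vertex -0.275 1.829 -4.055
vertex 0.26 0.976 -4.39
vertex 0.195 1.188 -3.352
endloop
endfacet
facet normal -0.840 -0.022 0.542
outer loop
vertex -0.275 1.829 -4.055
vertex 0.195 1.188 -3.352
vertex 0.248 2.241 -3.228
endloop
endfacet
facet normal -0.778 0.598 0.194
outer loop
vertex -0.275 1.829 -4.055
vertex 0.248 2.241 -3.228
vertex 0.346 2.68 -4.19
endloop
endfacet
facet normal -0.734 0.456 -0.504
outer loop
vertex -0.275 1.829 -4.055
vertex 0.346 2.68 -4.19
vertex 0.353 1.898 -4.908
endloop
endfacet
facet normal -0.769 -0.252 -0.587
outer loop
vertex -0.275 1.829 -4.055
vertex 0.353 1.898 -4.908
vertex 0.26 0.976 -4.39
endloop
endfacet
facet normal -0.266 -0.100 0.959
outer loop
vertex 0.248 2.241 -3.228
vertex 0.195 1.188 -3.352
vertex 1.107 1.642 -3.052
endloop
endfacet
facet normal -0.258 -0.950 0.178
outer loop
vertex 0.195 1.188 -3.352
vertex 0.26 0.976 -4.39
vertex 1.114 0.86 -3.77
endloop
endfacet
facet normal -0.152 -0.472 -0.868
outer loop
vertex 0.26 0.976 -4.39
vertex 0.353 1.898 -4.908
vertex 1.212 1.299 -4.732
endloop
endfacet
facet normal -0.094 0.673 -0.734
outer loop
vertex 0.353 1.898 -4.908
vertex 0.346 2.68 -4.19
vertex 1.265 2.352 -4.608
endloop
endfacet
facet normal -0.164 0.904 0.396
outer loop
vertex 0.346 2.68 -4.19
vertex 0.248 2.241 -3.228
vertex 1.2 2.564 -3.57
endloop
endfacet
facet normal 0.734 -0.456 0.504
outer loop
vertex 1.735 1.711 -3.905
vertex 1.107 1.642 -3.052
vertex 1.114 0.86 -3.77
endloop
endfacet
facet normal 0.778 -0.598 -0.194
outer loop
vertex 1.735 1.711 -3.905
vertex 1.114 0.86 -3.77
vertex 1.212 1.299 -4.732
endloop
endfacet
facet normal 0.840 0.022 -0.542
outer loop
vertex 1.735 1.711 -3.905
vertex 1.212 1.299 -4.732
vertex 1.265 2.352 -4.608
endloop
endfacet
facet normal 0.835 0.547 -0.059
outer loop
vertex 1.735 1.711 -3.905
vertex 1.265 2.352 -4.608
vertex 1.2 2.564 -3.57
endloop
endfacet
facet normal 0.769 0.252 0.587
outer loop
vertex 1.735 1.711 -3.905
vertex 1.2 2.564 -3.57
vertex 1.107 1.642 -3.052
endloop
endfacet
facet normal 0.094 -0.673 0.734
outer loop
vertex 1.114 0.86 -3.77
vertex 1.107 1.642 -3.052
vertex 0.195 1.188 -3.352
endloop
endfacet
facet normal 0.164 -0.904 -0.396
outer loop
vertex 1.212 1.299 -4.732
vertex 1.114 0.86 -3.77
vertex 0.26 0.976 -4.39
endloop
endfacet
facet normal 0.266 0.100 -0.959
outer loop
vertex 1.265 2.352 -4.608
vertex 1.212 1.299 -4.732
vertex 0.353 1.898 -4.908
endloop
endfacet
facet normal 0.258 0.950 -0.178
outer loop
vertex 1.2 2.564 -3.57
vertex 1.265 2.352 -4.608
vertex 0.346 2.68 -4.19
endloop
endfacet
facet normal 0.152 0.472 0.868
outer loop
vertex 1.107 1.642 -3.052
vertex 1.2 2.564 -3.57
vertex 0.248 2.241 -3.228
endloop
endfacet

endsolid
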